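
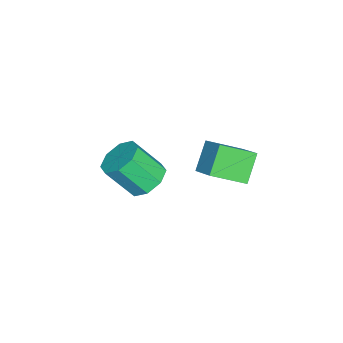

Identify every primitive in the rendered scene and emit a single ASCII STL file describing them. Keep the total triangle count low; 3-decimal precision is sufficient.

solid 
facet normal -0.098 0.618 -0.780
outer loop
vertex 0.478 -1.772 -1.982
vertex -0.329 -1.433 -1.612
vertex 0.591 -1.203 -1.545
endloop
endfacet
facet normal 0.983 -0.062 -0.173
outer loop
vertex 0.478 -1.772 -1.982
vertex 0.591 -1.203 -1.545
vertex 0.655 -2.886 -0.579
endloop
endfacet
facet normal 0.983 -0.062 -0.173
outer loop
vertex 0.655 -2.886 -0.579
vertex 0.591 -1.203 -1.545
vertex 0.768 -2.316 -0.142
endloop
endfacet
facet normal 0.099 -0.618 0.780
outer loop
vertex 0.655 -2.886 -0.579
vertex 0.768 -2.316 -0.142
vertex -0.151 -2.547 -0.208
endloop
endfacet
facet normal -0.098 0.619 -0.779
outer loop
vertex 0.591 -1.203 -1.545
vertex -0.329 -1.433 -1.612
vertex 0.165 -0.768 -1.146
endloop
endfacet
facet normal 0.805 0.510 0.303
outer loop
vertex 0.591 -1.203 -1.545
vertex 0.165 -0.768 -1.146
vertex 0.768 -2.316 -0.142
endloop
endfacet
facet normal 0.804 0.510 0.304
outer loop
vertex 0.768 -2.316 -0.142
vertex 0.165 -0.768 -1.146
vertex 0.342 -1.882 0.257
endloop
endfacet
facet normal 0.100 -0.619 0.779
outer loop
vertex 0.768 -2.316 -0.142
vertex 0.342 -1.882 0.257
vertex -0.151 -2.547 -0.208
endloop
endfacet
facet normal -0.098 0.619 -0.779
outer loop
vertex 0.165 -0.768 -1.146
vertex -0.329 -1.433 -1.612
vertex -0.55 -0.723 -1.02
endloop
endfacet
facet normal 0.155 0.783 0.602
outer loop
vertex 0.165 -0.768 -1.146
vertex -0.55 -0.723 -1.02
vertex 0.342 -1.882 0.257
endloop
endfacet
facet normal 0.156 0.783 0.602
outer loop
vertex 0.342 -1.882 0.257
vertex -0.55 -0.723 -1.02
vertex -0.372 -1.837 0.383
endloop
endfacet
facet normal 0.099 -0.618 0.780
outer loop
vertex 0.342 -1.882 0.257
vertex -0.372 -1.837 0.383
vertex -0.151 -2.547 -0.208
endloop
endfacet
facet normal -0.098 0.619 -0.779
outer loop
vertex -0.55 -0.723 -1.02
vertex -0.329 -1.433 -1.612
vertex -1.135 -1.094 -1.241
endloop
endfacet
facet normal -0.586 0.597 0.548
outer loop
vertex -0.55 -0.723 -1.02
vertex -1.135 -1.094 -1.241
vertex -0.372 -1.837 0.383
endloop
endfacet
facet normal -0.585 0.598 0.548
outer loop
vertex -0.372 -1.837 0.383
vertex -1.135 -1.094 -1.241
vertex -0.958 -2.208 0.162
endloop
endfacet
facet normal 0.098 -0.619 0.780
outer loop
vertex -0.372 -1.837 0.383
vertex -0.958 -2.208 0.162
vertex -0.151 -2.547 -0.208
endloop
endfacet
facet normal -0.099 0.618 -0.780
outer loop
vertex -1.135 -1.094 -1.241
vertex -0.329 -1.433 -1.612
vertex -1.248 -1.664 -1.678
endloop
endfacet
facet normal -0.983 0.062 0.173
outer loop
vertex -1.135 -1.094 -1.241
vertex -1.248 -1.664 -1.678
vertex -0.958 -2.208 0.162
endloop
endfacet
facet normal -0.983 0.062 0.173
outer loop
vertex -0.958 -2.208 0.162
vertex -1.248 -1.664 -1.678
vertex -1.071 -2.777 -0.275
endloop
endfacet
facet normal 0.098 -0.618 0.780
outer loop
vertex -0.958 -2.208 0.162
vertex -1.071 -2.777 -0.275
vertex -0.151 -2.547 -0.208
endloop
endfacet
facet normal -0.100 0.619 -0.779
outer loop
vertex -1.248 -1.664 -1.678
vertex -0.329 -1.433 -1.612
vertex -0.822 -2.098 -2.077
endloop
endfacet
facet normal -0.804 -0.511 -0.304
outer loop
vertex -1.248 -1.664 -1.678
vertex -0.822 -2.098 -2.077
vertex -1.071 -2.777 -0.275
endloop
endfacet
facet normal -0.805 -0.510 -0.303
outer loop
vertex -1.071 -2.777 -0.275
vertex -0.822 -2.098 -2.077
vertex -0.645 -3.212 -0.674
endloop
endfacet
facet normal 0.098 -0.619 0.779
outer loop
vertex -1.071 -2.777 -0.275
vertex -0.645 -3.212 -0.674
vertex -0.151 -2.547 -0.208
endloop
endfacet
facet normal -0.099 0.618 -0.780
outer loop
vertex -0.822 -2.098 -2.077
vertex -0.329 -1.433 -1.612
vertex -0.108 -2.143 -2.203
endloop
endfacet
facet normal -0.156 -0.783 -0.602
outer loop
vertex -0.822 -2.098 -2.077
vertex -0.108 -2.143 -2.203
vertex -0.645 -3.212 -0.674
endloop
endfacet
facet normal -0.155 -0.783 -0.602
outer loop
vertex -0.645 -3.212 -0.674
vertex -0.108 -2.143 -2.203
vertex 0.07 -3.257 -0.8
endloop
endfacet
facet normal 0.098 -0.619 0.779
outer loop
vertex -0.645 -3.212 -0.674
vertex 0.07 -3.257 -0.8
vertex -0.151 -2.547 -0.208
endloop
endfacet
facet normal -0.098 0.619 -0.780
outer loop
vertex -0.108 -2.143 -2.203
vertex -0.329 -1.433 -1.612
vertex 0.478 -1.772 -1.982
endloop
endfacet
facet normal 0.585 -0.597 -0.549
outer loop
vertex -0.108 -2.143 -2.203
vertex 0.478 -1.772 -1.982
vertex 0.07 -3.257 -0.8
endloop
endfacet
facet normal 0.586 -0.597 -0.548
outer loop
vertex 0.07 -3.257 -0.8
vertex 0.478 -1.772 -1.982
vertex 0.655 -2.886 -0.579
endloop
endfacet
facet normal 0.098 -0.619 0.779
outer loop
vertex 0.07 -3.257 -0.8
vertex 0.655 -2.886 -0.579
vertex -0.151 -2.547 -0.208
endloop
endfacet
facet normal -0.630 -0.577 -0.521
outer loop
vertex 1.809 1.012 1.677
vertex 0.84 1.168 2.676
vertex 1.233 2.331 0.913
endloop
endfacet
facet normal 0.692 -0.111 -0.713
outer loop
vertex 2.02 3.052 1.564
vertex 1.809 1.012 1.677
vertex 1.233 2.331 0.913
endloop
endfacet
facet normal -0.629 -0.577 -0.521
outer loop
vertex 1.233 2.331 0.913
vertex 0.84 1.168 2.676
vertex 0.264 2.487 1.911
endloop
endfacet
facet normal -0.353 0.809 -0.469
outer loop
vertex 0.264 2.487 1.911
vertex 2.02 3.052 1.564
vertex 1.233 2.331 0.913
endloop
endfacet
facet normal 0.353 -0.809 0.469
outer loop
vertex 1.809 1.012 1.677
vertex 1.627 1.889 3.327
vertex 0.84 1.168 2.676
endloop
endfacet
facet normal 0.692 -0.111 -0.713
outer loop
vertex 2.596 1.733 2.329
vertex 1.809 1.012 1.677
vertex 2.02 3.052 1.564
endloop
endfacet
facet normal 0.353 -0.810 0.469
outer loop
vertex 2.596 1.733 2.329
vertex 1.627 1.889 3.327
vertex 1.809 1.012 1.677
endloop
endfacet
facet normal -0.692 0.111 0.713
outer loop
vertex 0.84 1.168 2.676
vertex 1.627 1.889 3.327
vertex 0.264 2.487 1.911
endloop
endfacet
facet normal -0.353 0.810 -0.469
outer loop
vertex 1.051 3.208 2.563
vertex 2.02 3.052 1.564
vertex 0.264 2.487 1.911
endloop
endfacet
facet normal -0.692 0.111 0.713
outer loop
vertex 0.264 2.487 1.911
vertex 1.627 1.889 3.327
vertex 1.051 3.208 2.563
endloop
endfacet
facet normal 0.630 0.577 0.521
outer loop
vertex 1.051 3.208 2.563
vertex 2.596 1.733 2.329
vertex 2.02 3.052 1.564
endloop
endfacet
facet normal 0.629 0.577 0.521
outer loop
vertex 1.627 1.889 3.327
vertex 2.596 1.733 2.329
vertex 1.051 3.208 2.563
endloop
endfacet

endsolid


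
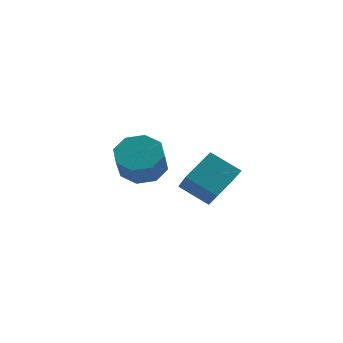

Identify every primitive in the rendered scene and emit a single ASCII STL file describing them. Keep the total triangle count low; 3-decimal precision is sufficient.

solid 
facet normal -0.168 0.624 -0.763
outer loop
vertex 0.945 1.338 -2.221
vertex 0.374 0.743 -2.581
vertex 0.298 1.429 -2.004
endloop
endfacet
facet normal 0.297 0.770 0.564
outer loop
vertex 0.945 1.338 -2.221
vertex 0.298 1.429 -2.004
vertex 1.157 0.552 -1.259
endloop
endfacet
facet normal 0.297 0.770 0.564
outer loop
vertex 1.157 0.552 -1.259
vertex 0.298 1.429 -2.004
vertex 0.509 0.643 -1.042
endloop
endfacet
facet normal 0.168 -0.623 0.764
outer loop
vertex 1.157 0.552 -1.259
vertex 0.509 0.643 -1.042
vertex 0.586 -0.043 -1.619
endloop
endfacet
facet normal -0.168 0.624 -0.763
outer loop
vertex 0.298 1.429 -2.004
vertex 0.374 0.743 -2.581
vertex -0.305 1.118 -2.125
endloop
endfacet
facet normal -0.454 0.639 0.621
outer loop
vertex 0.298 1.429 -2.004
vertex -0.305 1.118 -2.125
vertex 0.509 0.643 -1.042
endloop
endfacet
facet normal -0.455 0.638 0.621
outer loop
vertex 0.509 0.643 -1.042
vertex -0.305 1.118 -2.125
vertex -0.093 0.332 -1.163
endloop
endfacet
facet normal 0.169 -0.623 0.764
outer loop
vertex 0.509 0.643 -1.042
vertex -0.093 0.332 -1.163
vertex 0.586 -0.043 -1.619
endloop
endfacet
facet normal -0.168 0.624 -0.763
outer loop
vertex -0.305 1.118 -2.125
vertex 0.374 0.743 -2.581
vertex -0.51 0.588 -2.513
endloop
endfacet
facet normal -0.940 0.133 0.315
outer loop
vertex -0.305 1.118 -2.125
vertex -0.51 0.588 -2.513
vertex -0.093 0.332 -1.163
endloop
endfacet
facet normal -0.940 0.133 0.315
outer loop
vertex -0.093 0.332 -1.163
vertex -0.51 0.588 -2.513
vertex -0.298 -0.198 -1.551
endloop
endfacet
facet normal 0.168 -0.624 0.763
outer loop
vertex -0.093 0.332 -1.163
vertex -0.298 -0.198 -1.551
vertex 0.586 -0.043 -1.619
endloop
endfacet
facet normal -0.168 0.623 -0.764
outer loop
vertex -0.51 0.588 -2.513
vertex 0.374 0.743 -2.581
vertex -0.197 0.148 -2.941
endloop
endfacet
facet normal -0.875 -0.451 -0.176
outer loop
vertex -0.51 0.588 -2.513
vertex -0.197 0.148 -2.941
vertex -0.298 -0.198 -1.551
endloop
endfacet
facet normal -0.875 -0.451 -0.176
outer loop
vertex -0.298 -0.198 -1.551
vertex -0.197 0.148 -2.941
vertex 0.015 -0.638 -1.979
endloop
endfacet
facet normal 0.168 -0.623 0.764
outer loop
vertex -0.298 -0.198 -1.551
vertex 0.015 -0.638 -1.979
vertex 0.586 -0.043 -1.619
endloop
endfacet
facet normal -0.168 0.623 -0.764
outer loop
vertex -0.197 0.148 -2.941
vertex 0.374 0.743 -2.581
vertex 0.451 0.057 -3.158
endloop
endfacet
facet normal -0.297 -0.770 -0.564
outer loop
vertex -0.197 0.148 -2.941
vertex 0.451 0.057 -3.158
vertex 0.015 -0.638 -1.979
endloop
endfacet
facet normal -0.298 -0.770 -0.564
outer loop
vertex 0.015 -0.638 -1.979
vertex 0.451 0.057 -3.158
vertex 0.662 -0.729 -2.196
endloop
endfacet
facet normal 0.168 -0.624 0.763
outer loop
vertex 0.015 -0.638 -1.979
vertex 0.662 -0.729 -2.196
vertex 0.586 -0.043 -1.619
endloop
endfacet
facet normal -0.169 0.623 -0.764
outer loop
vertex 0.451 0.057 -3.158
vertex 0.374 0.743 -2.581
vertex 1.053 0.368 -3.037
endloop
endfacet
facet normal 0.455 -0.638 -0.621
outer loop
vertex 0.451 0.057 -3.158
vertex 1.053 0.368 -3.037
vertex 0.662 -0.729 -2.196
endloop
endfacet
facet normal 0.454 -0.638 -0.622
outer loop
vertex 0.662 -0.729 -2.196
vertex 1.053 0.368 -3.037
vertex 1.265 -0.418 -2.075
endloop
endfacet
facet normal 0.168 -0.624 0.763
outer loop
vertex 0.662 -0.729 -2.196
vertex 1.265 -0.418 -2.075
vertex 0.586 -0.043 -1.619
endloop
endfacet
facet normal -0.168 0.624 -0.763
outer loop
vertex 1.053 0.368 -3.037
vertex 0.374 0.743 -2.581
vertex 1.258 0.898 -2.649
endloop
endfacet
facet normal 0.940 -0.133 -0.315
outer loop
vertex 1.053 0.368 -3.037
vertex 1.258 0.898 -2.649
vertex 1.265 -0.418 -2.075
endloop
endfacet
facet normal 0.940 -0.133 -0.315
outer loop
vertex 1.265 -0.418 -2.075
vertex 1.258 0.898 -2.649
vertex 1.47 0.112 -1.687
endloop
endfacet
facet normal 0.168 -0.624 0.763
outer loop
vertex 1.265 -0.418 -2.075
vertex 1.47 0.112 -1.687
vertex 0.586 -0.043 -1.619
endloop
endfacet
facet normal -0.168 0.623 -0.764
outer loop
vertex 1.258 0.898 -2.649
vertex 0.374 0.743 -2.581
vertex 0.945 1.338 -2.221
endloop
endfacet
facet normal 0.875 0.451 0.176
outer loop
vertex 1.258 0.898 -2.649
vertex 0.945 1.338 -2.221
vertex 1.47 0.112 -1.687
endloop
endfacet
facet normal 0.875 0.451 0.176
outer loop
vertex 1.47 0.112 -1.687
vertex 0.945 1.338 -2.221
vertex 1.157 0.552 -1.259
endloop
endfacet
facet normal 0.168 -0.623 0.764
outer loop
vertex 1.47 0.112 -1.687
vertex 1.157 0.552 -1.259
vertex 0.586 -0.043 -1.619
endloop
endfacet
facet normal -0.437 0.704 -0.560
outer loop
vertex 2.714 -1.496 -2.304
vertex 3.172 -0.55 -1.472
vertex 3.762 -1.396 -2.996
endloop
endfacet
facet normal -0.342 -0.706 -0.620
outer loop
vertex 4.628 -2.79 -1.888
vertex 2.714 -1.496 -2.304
vertex 3.762 -1.396 -2.996
endloop
endfacet
facet normal -0.437 0.704 -0.560
outer loop
vertex 3.762 -1.396 -2.996
vertex 3.172 -0.55 -1.472
vertex 4.22 -0.45 -2.165
endloop
endfacet
facet normal 0.832 0.080 -0.549
outer loop
vertex 4.22 -0.45 -2.165
vertex 4.628 -2.79 -1.888
vertex 3.762 -1.396 -2.996
endloop
endfacet
facet normal -0.832 -0.080 0.549
outer loop
vertex 2.714 -1.496 -2.304
vertex 4.038 -1.944 -0.364
vertex 3.172 -0.55 -1.472
endloop
endfacet
facet normal -0.343 -0.706 -0.620
outer loop
vertex 3.58 -2.89 -1.195
vertex 2.714 -1.496 -2.304
vertex 4.628 -2.79 -1.888
endloop
endfacet
facet normal -0.832 -0.080 0.549
outer loop
vertex 3.58 -2.89 -1.195
vertex 4.038 -1.944 -0.364
vertex 2.714 -1.496 -2.304
endloop
endfacet
facet normal 0.343 0.706 0.620
outer loop
vertex 3.172 -0.55 -1.472
vertex 4.038 -1.944 -0.364
vertex 4.22 -0.45 -2.165
endloop
endfacet
facet normal 0.832 0.080 -0.549
outer loop
vertex 5.086 -1.844 -1.056
vertex 4.628 -2.79 -1.888
vertex 4.22 -0.45 -2.165
endloop
endfacet
facet normal 0.342 0.706 0.620
outer loop
vertex 4.22 -0.45 -2.165
vertex 4.038 -1.944 -0.364
vertex 5.086 -1.844 -1.056
endloop
endfacet
facet normal 0.437 -0.704 0.560
outer loop
vertex 5.086 -1.844 -1.056
vertex 3.58 -2.89 -1.195
vertex 4.628 -2.79 -1.888
endloop
endfacet
facet normal 0.437 -0.704 0.560
outer loop
vertex 4.038 -1.944 -0.364
vertex 3.58 -2.89 -1.195
vertex 5.086 -1.844 -1.056
endloop
endfacet

endsolid


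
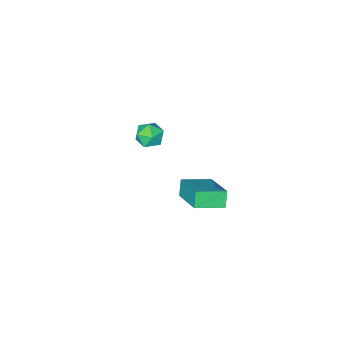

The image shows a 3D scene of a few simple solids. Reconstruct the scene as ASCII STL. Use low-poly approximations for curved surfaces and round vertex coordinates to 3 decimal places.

solid 
facet normal -0.881 0.410 -0.234
outer loop
vertex -0.117 3.999 2.298
vertex 0.223 4.317 1.575
vertex -0.652 2.274 1.288
endloop
endfacet
facet normal -0.395 -0.370 0.841
outer loop
vertex 0.617 1.683 1.625
vertex -0.117 3.999 2.298
vertex -0.652 2.274 1.288
endloop
endfacet
facet normal -0.882 0.410 -0.233
outer loop
vertex -0.652 2.274 1.288
vertex 0.223 4.317 1.575
vertex -0.313 2.592 0.565
endloop
endfacet
facet normal -0.259 -0.834 -0.488
outer loop
vertex -0.313 2.592 0.565
vertex 0.617 1.683 1.625
vertex -0.652 2.274 1.288
endloop
endfacet
facet normal 0.259 0.834 0.488
outer loop
vertex -0.117 3.999 2.298
vertex 1.492 3.726 1.912
vertex 0.223 4.317 1.575
endloop
endfacet
facet normal -0.395 -0.370 0.841
outer loop
vertex 1.153 3.408 2.635
vertex -0.117 3.999 2.298
vertex 0.617 1.683 1.625
endloop
endfacet
facet normal 0.259 0.834 0.488
outer loop
vertex 1.153 3.408 2.635
vertex 1.492 3.726 1.912
vertex -0.117 3.999 2.298
endloop
endfacet
facet normal 0.395 0.369 -0.841
outer loop
vertex 0.223 4.317 1.575
vertex 1.492 3.726 1.912
vertex -0.313 2.592 0.565
endloop
endfacet
facet normal -0.258 -0.834 -0.488
outer loop
vertex 0.957 2.001 0.902
vertex 0.617 1.683 1.625
vertex -0.313 2.592 0.565
endloop
endfacet
facet normal 0.395 0.370 -0.841
outer loop
vertex -0.313 2.592 0.565
vertex 1.492 3.726 1.912
vertex 0.957 2.001 0.902
endloop
endfacet
facet normal 0.881 -0.411 0.234
outer loop
vertex 0.957 2.001 0.902
vertex 1.153 3.408 2.635
vertex 0.617 1.683 1.625
endloop
endfacet
facet normal 0.882 -0.410 0.233
outer loop
vertex 1.492 3.726 1.912
vertex 1.153 3.408 2.635
vertex 0.957 2.001 0.902
endloop
endfacet
facet normal -0.172 0.495 0.852
outer loop
vertex -1.349 -2.115 0.812
vertex -0.884 -2.609 1.193
vertex -0.589 -1.962 0.877
endloop
endfacet
facet normal -0.213 0.933 0.290
outer loop
vertex -1.349 -2.115 0.812
vertex -0.589 -1.962 0.877
vertex -0.955 -1.836 0.202
endloop
endfacet
facet normal -0.715 0.683 -0.150
outer loop
vertex -1.349 -2.115 0.812
vertex -0.955 -1.836 0.202
vertex -1.477 -2.405 0.102
endloop
endfacet
facet normal -0.986 0.090 0.141
outer loop
vertex -1.349 -2.115 0.812
vertex -1.477 -2.405 0.102
vertex -1.433 -2.882 0.714
endloop
endfacet
facet normal -0.650 -0.026 0.760
outer loop
vertex -1.349 -2.115 0.812
vertex -1.433 -2.882 0.714
vertex -0.884 -2.609 1.193
endloop
endfacet
facet normal 0.414 0.909 -0.055
outer loop
vertex -0.955 -1.836 0.202
vertex -0.589 -1.962 0.877
vertex -0.247 -2.158 0.206
endloop
endfacet
facet normal 0.479 0.199 0.855
outer loop
vertex -0.589 -1.962 0.877
vertex -0.884 -2.609 1.193
vertex -0.203 -2.635 0.818
endloop
endfacet
facet normal -0.296 -0.643 0.706
outer loop
vertex -0.884 -2.609 1.193
vertex -1.433 -2.882 0.714
vertex -0.725 -3.204 0.718
endloop
endfacet
facet normal -0.840 -0.456 -0.295
outer loop
vertex -1.433 -2.882 0.714
vertex -1.477 -2.405 0.102
vertex -1.091 -3.078 0.043
endloop
endfacet
facet normal -0.402 0.503 -0.765
outer loop
vertex -1.477 -2.405 0.102
vertex -0.955 -1.836 0.202
vertex -0.796 -2.431 -0.273
endloop
endfacet
facet normal 0.986 -0.090 -0.141
outer loop
vertex -0.331 -2.925 0.108
vertex -0.247 -2.158 0.206
vertex -0.203 -2.635 0.818
endloop
endfacet
facet normal 0.715 -0.683 0.150
outer loop
vertex -0.331 -2.925 0.108
vertex -0.203 -2.635 0.818
vertex -0.725 -3.204 0.718
endloop
endfacet
facet normal 0.213 -0.933 -0.290
outer loop
vertex -0.331 -2.925 0.108
vertex -0.725 -3.204 0.718
vertex -1.091 -3.078 0.043
endloop
endfacet
facet normal 0.172 -0.495 -0.852
outer loop
vertex -0.331 -2.925 0.108
vertex -1.091 -3.078 0.043
vertex -0.796 -2.431 -0.273
endloop
endfacet
facet normal 0.650 0.026 -0.760
outer loop
vertex -0.331 -2.925 0.108
vertex -0.796 -2.431 -0.273
vertex -0.247 -2.158 0.206
endloop
endfacet
facet normal 0.840 0.456 0.295
outer loop
vertex -0.203 -2.635 0.818
vertex -0.247 -2.158 0.206
vertex -0.589 -1.962 0.877
endloop
endfacet
facet normal 0.402 -0.503 0.765
outer loop
vertex -0.725 -3.204 0.718
vertex -0.203 -2.635 0.818
vertex -0.884 -2.609 1.193
endloop
endfacet
facet normal -0.414 -0.909 0.055
outer loop
vertex -1.091 -3.078 0.043
vertex -0.725 -3.204 0.718
vertex -1.433 -2.882 0.714
endloop
endfacet
facet normal -0.479 -0.199 -0.855
outer loop
vertex -0.796 -2.431 -0.273
vertex -1.091 -3.078 0.043
vertex -1.477 -2.405 0.102
endloop
endfacet
facet normal 0.296 0.643 -0.706
outer loop
vertex -0.247 -2.158 0.206
vertex -0.796 -2.431 -0.273
vertex -0.955 -1.836 0.202
endloop
endfacet

endsolid


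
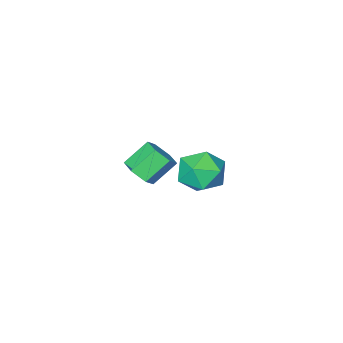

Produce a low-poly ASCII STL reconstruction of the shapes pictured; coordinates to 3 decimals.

solid 
facet normal -0.671 0.740 0.046
outer loop
vertex 1.182 0.594 -1.129
vertex 0.775 0.186 -0.502
vertex 1.397 0.738 -0.318
endloop
endfacet
facet normal -0.035 0.986 -0.166
outer loop
vertex 1.182 0.594 -1.129
vertex 1.397 0.738 -0.318
vertex 2.003 0.66 -0.912
endloop
endfacet
facet normal 0.149 0.635 -0.758
outer loop
vertex 1.182 0.594 -1.129
vertex 2.003 0.66 -0.912
vertex 1.755 0.06 -1.463
endloop
endfacet
facet normal -0.371 0.173 -0.912
outer loop
vertex 1.182 0.594 -1.129
vertex 1.755 0.06 -1.463
vertex 0.996 -0.233 -1.21
endloop
endfacet
facet normal -0.878 0.238 -0.415
outer loop
vertex 1.182 0.594 -1.129
vertex 0.996 -0.233 -1.21
vertex 0.775 0.186 -0.502
endloop
endfacet
facet normal 0.441 0.830 0.341
outer loop
vertex 2.003 0.66 -0.912
vertex 1.397 0.738 -0.318
vertex 2.104 0.293 -0.15
endloop
endfacet
facet normal -0.586 0.432 0.685
outer loop
vertex 1.397 0.738 -0.318
vertex 0.775 0.186 -0.502
vertex 1.345 0.0 0.103
endloop
endfacet
facet normal -0.922 -0.382 -0.062
outer loop
vertex 0.775 0.186 -0.502
vertex 0.996 -0.233 -1.21
vertex 1.097 -0.6 -0.448
endloop
endfacet
facet normal -0.101 -0.488 -0.867
outer loop
vertex 0.996 -0.233 -1.21
vertex 1.755 0.06 -1.463
vertex 1.703 -0.678 -1.042
endloop
endfacet
facet normal 0.741 0.261 -0.618
outer loop
vertex 1.755 0.06 -1.463
vertex 2.003 0.66 -0.912
vertex 2.325 -0.126 -0.858
endloop
endfacet
facet normal 0.371 -0.173 0.912
outer loop
vertex 1.918 -0.534 -0.231
vertex 2.104 0.293 -0.15
vertex 1.345 0.0 0.103
endloop
endfacet
facet normal -0.149 -0.635 0.758
outer loop
vertex 1.918 -0.534 -0.231
vertex 1.345 0.0 0.103
vertex 1.097 -0.6 -0.448
endloop
endfacet
facet normal 0.035 -0.986 0.166
outer loop
vertex 1.918 -0.534 -0.231
vertex 1.097 -0.6 -0.448
vertex 1.703 -0.678 -1.042
endloop
endfacet
facet normal 0.671 -0.740 -0.046
outer loop
vertex 1.918 -0.534 -0.231
vertex 1.703 -0.678 -1.042
vertex 2.325 -0.126 -0.858
endloop
endfacet
facet normal 0.878 -0.238 0.415
outer loop
vertex 1.918 -0.534 -0.231
vertex 2.325 -0.126 -0.858
vertex 2.104 0.293 -0.15
endloop
endfacet
facet normal 0.101 0.488 0.867
outer loop
vertex 1.345 0.0 0.103
vertex 2.104 0.293 -0.15
vertex 1.397 0.738 -0.318
endloop
endfacet
facet normal -0.741 -0.261 0.618
outer loop
vertex 1.097 -0.6 -0.448
vertex 1.345 0.0 0.103
vertex 0.775 0.186 -0.502
endloop
endfacet
facet normal -0.441 -0.830 -0.341
outer loop
vertex 1.703 -0.678 -1.042
vertex 1.097 -0.6 -0.448
vertex 0.996 -0.233 -1.21
endloop
endfacet
facet normal 0.586 -0.432 -0.685
outer loop
vertex 2.325 -0.126 -0.858
vertex 1.703 -0.678 -1.042
vertex 1.755 0.06 -1.463
endloop
endfacet
facet normal 0.922 0.382 0.062
outer loop
vertex 2.104 0.293 -0.15
vertex 2.325 -0.126 -0.858
vertex 2.003 0.66 -0.912
endloop
endfacet
facet normal 0.731 -0.160 -0.664
outer loop
vertex 1.273 -4.285 -3.013
vertex 1.013 -3.85 -3.404
vertex 1.447 -3.671 -2.969
endloop
endfacet
facet normal 0.625 -0.231 0.746
outer loop
vertex 1.273 -4.285 -3.013
vertex 1.447 -3.671 -2.969
vertex 0.446 -4.104 -2.264
endloop
endfacet
facet normal 0.625 -0.231 0.746
outer loop
vertex 0.446 -4.104 -2.264
vertex 1.447 -3.671 -2.969
vertex 0.62 -3.49 -2.22
endloop
endfacet
facet normal -0.733 0.160 0.661
outer loop
vertex 0.446 -4.104 -2.264
vertex 0.62 -3.49 -2.22
vertex 0.187 -3.67 -2.656
endloop
endfacet
facet normal 0.731 -0.161 -0.663
outer loop
vertex 1.447 -3.671 -2.969
vertex 1.013 -3.85 -3.404
vertex 1.187 -3.236 -3.361
endloop
endfacet
facet normal 0.548 0.717 0.432
outer loop
vertex 1.447 -3.671 -2.969
vertex 1.187 -3.236 -3.361
vertex 0.62 -3.49 -2.22
endloop
endfacet
facet normal 0.549 0.716 0.432
outer loop
vertex 0.62 -3.49 -2.22
vertex 1.187 -3.236 -3.361
vertex 0.361 -3.055 -2.612
endloop
endfacet
facet normal -0.733 0.160 0.662
outer loop
vertex 0.62 -3.49 -2.22
vertex 0.361 -3.055 -2.612
vertex 0.187 -3.67 -2.656
endloop
endfacet
facet normal 0.732 -0.161 -0.662
outer loop
vertex 1.187 -3.236 -3.361
vertex 1.013 -3.85 -3.404
vertex 0.754 -3.416 -3.796
endloop
endfacet
facet normal -0.078 0.946 -0.314
outer loop
vertex 1.187 -3.236 -3.361
vertex 0.754 -3.416 -3.796
vertex 0.361 -3.055 -2.612
endloop
endfacet
facet normal -0.077 0.946 -0.314
outer loop
vertex 0.361 -3.055 -2.612
vertex 0.754 -3.416 -3.796
vertex -0.073 -3.235 -3.047
endloop
endfacet
facet normal -0.731 0.159 0.663
outer loop
vertex 0.361 -3.055 -2.612
vertex -0.073 -3.235 -3.047
vertex 0.187 -3.67 -2.656
endloop
endfacet
facet normal 0.733 -0.160 -0.661
outer loop
vertex 0.754 -3.416 -3.796
vertex 1.013 -3.85 -3.404
vertex 0.58 -4.03 -3.84
endloop
endfacet
facet normal -0.625 0.231 -0.746
outer loop
vertex 0.754 -3.416 -3.796
vertex 0.58 -4.03 -3.84
vertex -0.073 -3.235 -3.047
endloop
endfacet
facet normal -0.625 0.231 -0.746
outer loop
vertex -0.073 -3.235 -3.047
vertex 0.58 -4.03 -3.84
vertex -0.247 -3.849 -3.091
endloop
endfacet
facet normal -0.731 0.160 0.664
outer loop
vertex -0.073 -3.235 -3.047
vertex -0.247 -3.849 -3.091
vertex 0.187 -3.67 -2.656
endloop
endfacet
facet normal 0.733 -0.160 -0.662
outer loop
vertex 0.58 -4.03 -3.84
vertex 1.013 -3.85 -3.404
vertex 0.839 -4.465 -3.448
endloop
endfacet
facet normal -0.548 -0.716 -0.432
outer loop
vertex 0.58 -4.03 -3.84
vertex 0.839 -4.465 -3.448
vertex -0.247 -3.849 -3.091
endloop
endfacet
facet normal -0.548 -0.716 -0.431
outer loop
vertex -0.247 -3.849 -3.091
vertex 0.839 -4.465 -3.448
vertex 0.013 -4.284 -2.699
endloop
endfacet
facet normal -0.731 0.161 0.663
outer loop
vertex -0.247 -3.849 -3.091
vertex 0.013 -4.284 -2.699
vertex 0.187 -3.67 -2.656
endloop
endfacet
facet normal 0.731 -0.159 -0.663
outer loop
vertex 0.839 -4.465 -3.448
vertex 1.013 -3.85 -3.404
vertex 1.273 -4.285 -3.013
endloop
endfacet
facet normal 0.078 -0.946 0.314
outer loop
vertex 0.839 -4.465 -3.448
vertex 1.273 -4.285 -3.013
vertex 0.013 -4.284 -2.699
endloop
endfacet
facet normal 0.078 -0.946 0.314
outer loop
vertex 0.013 -4.284 -2.699
vertex 1.273 -4.285 -3.013
vertex 0.446 -4.104 -2.264
endloop
endfacet
facet normal -0.732 0.161 0.662
outer loop
vertex 0.013 -4.284 -2.699
vertex 0.446 -4.104 -2.264
vertex 0.187 -3.67 -2.656
endloop
endfacet

endsolid


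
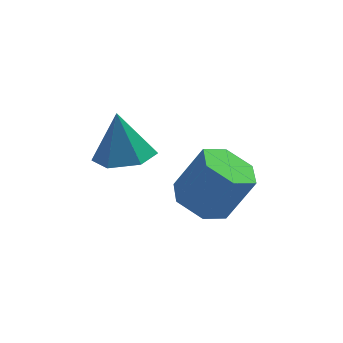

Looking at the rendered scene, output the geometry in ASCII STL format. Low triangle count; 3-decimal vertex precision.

solid 
facet normal -0.510 0.032 -0.859
outer loop
vertex 2.28 -1.15 -1.387
vertex 1.666 -0.493 -0.998
vertex 2.473 -0.192 -1.466
endloop
endfacet
facet normal 0.837 -0.210 -0.505
outer loop
vertex 2.28 -1.15 -1.387
vertex 2.473 -0.192 -1.466
vertex 3.168 -1.204 0.109
endloop
endfacet
facet normal 0.837 -0.211 -0.505
outer loop
vertex 3.168 -1.204 0.109
vertex 2.473 -0.192 -1.466
vertex 3.361 -0.247 0.03
endloop
endfacet
facet normal 0.510 -0.032 0.859
outer loop
vertex 3.168 -1.204 0.109
vertex 3.361 -0.247 0.03
vertex 2.554 -0.547 0.498
endloop
endfacet
facet normal -0.510 0.031 -0.860
outer loop
vertex 2.473 -0.192 -1.466
vertex 1.666 -0.493 -0.998
vertex 1.858 0.465 -1.077
endloop
endfacet
facet normal 0.589 0.742 -0.322
outer loop
vertex 2.473 -0.192 -1.466
vertex 1.858 0.465 -1.077
vertex 3.361 -0.247 0.03
endloop
endfacet
facet normal 0.589 0.741 -0.322
outer loop
vertex 3.361 -0.247 0.03
vertex 1.858 0.465 -1.077
vertex 2.746 0.41 0.418
endloop
endfacet
facet normal 0.510 -0.030 0.860
outer loop
vertex 3.361 -0.247 0.03
vertex 2.746 0.41 0.418
vertex 2.554 -0.547 0.498
endloop
endfacet
facet normal -0.511 0.031 -0.859
outer loop
vertex 1.858 0.465 -1.077
vertex 1.666 -0.493 -0.998
vertex 1.052 0.164 -0.609
endloop
endfacet
facet normal -0.249 0.951 0.183
outer loop
vertex 1.858 0.465 -1.077
vertex 1.052 0.164 -0.609
vertex 2.746 0.41 0.418
endloop
endfacet
facet normal -0.248 0.951 0.182
outer loop
vertex 2.746 0.41 0.418
vertex 1.052 0.164 -0.609
vertex 1.94 0.11 0.887
endloop
endfacet
facet normal 0.511 -0.031 0.859
outer loop
vertex 2.746 0.41 0.418
vertex 1.94 0.11 0.887
vertex 2.554 -0.547 0.498
endloop
endfacet
facet normal -0.510 0.032 -0.859
outer loop
vertex 1.052 0.164 -0.609
vertex 1.666 -0.493 -0.998
vertex 0.859 -0.793 -0.53
endloop
endfacet
facet normal -0.837 0.211 0.505
outer loop
vertex 1.052 0.164 -0.609
vertex 0.859 -0.793 -0.53
vertex 1.94 0.11 0.887
endloop
endfacet
facet normal -0.837 0.210 0.505
outer loop
vertex 1.94 0.11 0.887
vertex 0.859 -0.793 -0.53
vertex 1.747 -0.848 0.966
endloop
endfacet
facet normal 0.510 -0.032 0.859
outer loop
vertex 1.94 0.11 0.887
vertex 1.747 -0.848 0.966
vertex 2.554 -0.547 0.498
endloop
endfacet
facet normal -0.510 0.030 -0.860
outer loop
vertex 0.859 -0.793 -0.53
vertex 1.666 -0.493 -0.998
vertex 1.474 -1.45 -0.918
endloop
endfacet
facet normal -0.589 -0.741 0.322
outer loop
vertex 0.859 -0.793 -0.53
vertex 1.474 -1.45 -0.918
vertex 1.747 -0.848 0.966
endloop
endfacet
facet normal -0.588 -0.742 0.322
outer loop
vertex 1.747 -0.848 0.966
vertex 1.474 -1.45 -0.918
vertex 2.362 -1.505 0.577
endloop
endfacet
facet normal 0.510 -0.031 0.860
outer loop
vertex 1.747 -0.848 0.966
vertex 2.362 -1.505 0.577
vertex 2.554 -0.547 0.498
endloop
endfacet
facet normal -0.511 0.031 -0.859
outer loop
vertex 1.474 -1.45 -0.918
vertex 1.666 -0.493 -0.998
vertex 2.28 -1.15 -1.387
endloop
endfacet
facet normal 0.248 -0.951 -0.182
outer loop
vertex 1.474 -1.45 -0.918
vertex 2.28 -1.15 -1.387
vertex 2.362 -1.505 0.577
endloop
endfacet
facet normal 0.249 -0.951 -0.182
outer loop
vertex 2.362 -1.505 0.577
vertex 2.28 -1.15 -1.387
vertex 3.168 -1.204 0.109
endloop
endfacet
facet normal 0.511 -0.031 0.859
outer loop
vertex 2.362 -1.505 0.577
vertex 3.168 -1.204 0.109
vertex 2.554 -0.547 0.498
endloop
endfacet
facet normal 0.047 -0.339 -0.940
outer loop
vertex 0.106 0.213 1.404
vertex -0.572 -0.436 1.604
vertex -0.82 0.432 1.279
endloop
endfacet
facet normal 0.209 0.967 0.145
outer loop
vertex 0.106 0.213 1.404
vertex -0.82 0.432 1.279
vertex -0.648 0.116 3.136
endloop
endfacet
facet normal 0.047 -0.339 -0.940
outer loop
vertex -0.82 0.432 1.279
vertex -0.572 -0.436 1.604
vertex -1.498 -0.217 1.479
endloop
endfacet
facet normal -0.650 0.737 0.186
outer loop
vertex -0.82 0.432 1.279
vertex -1.498 -0.217 1.479
vertex -0.648 0.116 3.136
endloop
endfacet
facet normal 0.047 -0.338 -0.940
outer loop
vertex -1.498 -0.217 1.479
vertex -0.572 -0.436 1.604
vertex -1.249 -1.086 1.804
endloop
endfacet
facet normal -0.881 -0.078 0.467
outer loop
vertex -1.498 -0.217 1.479
vertex -1.249 -1.086 1.804
vertex -0.648 0.116 3.136
endloop
endfacet
facet normal 0.048 -0.339 -0.940
outer loop
vertex -1.249 -1.086 1.804
vertex -0.572 -0.436 1.604
vertex -0.323 -1.304 1.93
endloop
endfacet
facet normal -0.252 -0.659 0.709
outer loop
vertex -1.249 -1.086 1.804
vertex -0.323 -1.304 1.93
vertex -0.648 0.116 3.136
endloop
endfacet
facet normal 0.048 -0.339 -0.940
outer loop
vertex -0.323 -1.304 1.93
vertex -0.572 -0.436 1.604
vertex 0.355 -0.655 1.73
endloop
endfacet
facet normal 0.608 -0.429 0.669
outer loop
vertex -0.323 -1.304 1.93
vertex 0.355 -0.655 1.73
vertex -0.648 0.116 3.136
endloop
endfacet
facet normal 0.048 -0.339 -0.940
outer loop
vertex 0.355 -0.655 1.73
vertex -0.572 -0.436 1.604
vertex 0.106 0.213 1.404
endloop
endfacet
facet normal 0.838 0.385 0.386
outer loop
vertex 0.355 -0.655 1.73
vertex 0.106 0.213 1.404
vertex -0.648 0.116 3.136
endloop
endfacet

endsolid


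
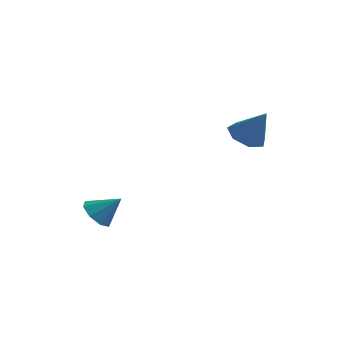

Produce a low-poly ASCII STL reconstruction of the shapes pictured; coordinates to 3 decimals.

solid 
facet normal -0.521 0.137 -0.843
outer loop
vertex 2.189 3.722 1.536
vertex 1.538 3.861 1.961
vertex 2.081 4.376 1.709
endloop
endfacet
facet normal 0.982 0.178 -0.060
outer loop
vertex 2.189 3.722 1.536
vertex 2.081 4.376 1.709
vertex 2.302 3.659 3.199
endloop
endfacet
facet normal -0.521 0.137 -0.843
outer loop
vertex 2.081 4.376 1.709
vertex 1.538 3.861 1.961
vertex 1.564 4.643 2.072
endloop
endfacet
facet normal 0.588 0.760 0.278
outer loop
vertex 2.081 4.376 1.709
vertex 1.564 4.643 2.072
vertex 2.302 3.659 3.199
endloop
endfacet
facet normal -0.520 0.137 -0.843
outer loop
vertex 1.564 4.643 2.072
vertex 1.538 3.861 1.961
vertex 1.027 4.321 2.351
endloop
endfacet
facet normal -0.079 0.725 0.684
outer loop
vertex 1.564 4.643 2.072
vertex 1.027 4.321 2.351
vertex 2.302 3.659 3.199
endloop
endfacet
facet normal -0.519 0.138 -0.843
outer loop
vertex 1.027 4.321 2.351
vertex 1.538 3.861 1.961
vertex 0.874 3.653 2.336
endloop
endfacet
facet normal -0.515 0.099 0.851
outer loop
vertex 1.027 4.321 2.351
vertex 0.874 3.653 2.336
vertex 2.302 3.659 3.199
endloop
endfacet
facet normal -0.520 0.139 -0.843
outer loop
vertex 0.874 3.653 2.336
vertex 1.538 3.861 1.961
vertex 1.221 3.142 2.038
endloop
endfacet
facet normal -0.392 -0.647 0.653
outer loop
vertex 0.874 3.653 2.336
vertex 1.221 3.142 2.038
vertex 2.302 3.659 3.199
endloop
endfacet
facet normal -0.520 0.139 -0.843
outer loop
vertex 1.221 3.142 2.038
vertex 1.538 3.861 1.961
vertex 1.806 3.173 1.682
endloop
endfacet
facet normal 0.197 -0.951 0.240
outer loop
vertex 1.221 3.142 2.038
vertex 1.806 3.173 1.682
vertex 2.302 3.659 3.199
endloop
endfacet
facet normal -0.520 0.139 -0.843
outer loop
vertex 1.806 3.173 1.682
vertex 1.538 3.861 1.961
vertex 2.189 3.722 1.536
endloop
endfacet
facet normal 0.808 -0.584 -0.077
outer loop
vertex 1.806 3.173 1.682
vertex 2.189 3.722 1.536
vertex 2.302 3.659 3.199
endloop
endfacet
facet normal -0.721 -0.158 -0.674
outer loop
vertex -2.648 0.856 -1.863
vertex -3.146 1.017 -1.368
vertex -2.773 1.392 -1.855
endloop
endfacet
facet normal 0.924 0.220 -0.313
outer loop
vertex -2.648 0.856 -1.863
vertex -2.773 1.392 -1.855
vertex -2.294 1.203 -0.572
endloop
endfacet
facet normal -0.722 -0.158 -0.674
outer loop
vertex -2.773 1.392 -1.855
vertex -3.146 1.017 -1.368
vertex -3.116 1.709 -1.562
endloop
endfacet
facet normal 0.619 0.777 -0.116
outer loop
vertex -2.773 1.392 -1.855
vertex -3.116 1.709 -1.562
vertex -2.294 1.203 -0.572
endloop
endfacet
facet normal -0.722 -0.157 -0.673
outer loop
vertex -3.116 1.709 -1.562
vertex -3.146 1.017 -1.368
vertex -3.476 1.62 -1.155
endloop
endfacet
facet normal 0.158 0.926 0.342
outer loop
vertex -3.116 1.709 -1.562
vertex -3.476 1.62 -1.155
vertex -2.294 1.203 -0.572
endloop
endfacet
facet normal -0.722 -0.157 -0.674
outer loop
vertex -3.476 1.62 -1.155
vertex -3.146 1.017 -1.368
vertex -3.643 1.178 -0.873
endloop
endfacet
facet normal -0.188 0.578 0.794
outer loop
vertex -3.476 1.62 -1.155
vertex -3.643 1.178 -0.873
vertex -2.294 1.203 -0.572
endloop
endfacet
facet normal -0.722 -0.158 -0.674
outer loop
vertex -3.643 1.178 -0.873
vertex -3.146 1.017 -1.368
vertex -3.519 0.641 -0.88
endloop
endfacet
facet normal -0.216 -0.063 0.974
outer loop
vertex -3.643 1.178 -0.873
vertex -3.519 0.641 -0.88
vertex -2.294 1.203 -0.572
endloop
endfacet
facet normal -0.722 -0.158 -0.674
outer loop
vertex -3.519 0.641 -0.88
vertex -3.146 1.017 -1.368
vertex -3.176 0.324 -1.173
endloop
endfacet
facet normal 0.090 -0.622 0.778
outer loop
vertex -3.519 0.641 -0.88
vertex -3.176 0.324 -1.173
vertex -2.294 1.203 -0.572
endloop
endfacet
facet normal -0.721 -0.159 -0.674
outer loop
vertex -3.176 0.324 -1.173
vertex -3.146 1.017 -1.368
vertex -2.815 0.413 -1.58
endloop
endfacet
facet normal 0.551 -0.771 0.320
outer loop
vertex -3.176 0.324 -1.173
vertex -2.815 0.413 -1.58
vertex -2.294 1.203 -0.572
endloop
endfacet
facet normal -0.721 -0.159 -0.674
outer loop
vertex -2.815 0.413 -1.58
vertex -3.146 1.017 -1.368
vertex -2.648 0.856 -1.863
endloop
endfacet
facet normal 0.897 -0.423 -0.132
outer loop
vertex -2.815 0.413 -1.58
vertex -2.648 0.856 -1.863
vertex -2.294 1.203 -0.572
endloop
endfacet

endsolid


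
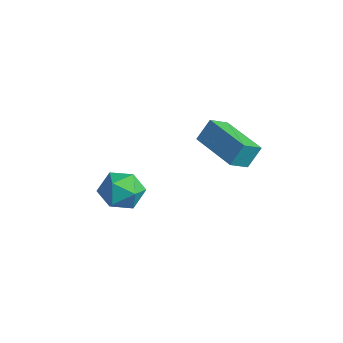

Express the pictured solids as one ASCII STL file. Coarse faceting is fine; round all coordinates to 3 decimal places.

solid 
facet normal -0.992 -0.078 0.103
outer loop
vertex 2.446 0.593 2.152
vertex 2.491 1.101 2.965
vertex 2.335 1.371 1.673
endloop
endfacet
facet normal -0.047 -0.529 -0.848
outer loop
vertex 4.229 1.519 1.475
vertex 2.446 0.593 2.152
vertex 2.335 1.371 1.673
endloop
endfacet
facet normal -0.992 -0.078 0.103
outer loop
vertex 2.335 1.371 1.673
vertex 2.491 1.101 2.965
vertex 2.38 1.879 2.486
endloop
endfacet
facet normal -0.121 0.845 -0.521
outer loop
vertex 2.38 1.879 2.486
vertex 4.229 1.519 1.475
vertex 2.335 1.371 1.673
endloop
endfacet
facet normal 0.121 -0.845 0.521
outer loop
vertex 2.446 0.593 2.152
vertex 4.385 1.249 2.767
vertex 2.491 1.101 2.965
endloop
endfacet
facet normal -0.047 -0.529 -0.848
outer loop
vertex 4.34 0.741 1.954
vertex 2.446 0.593 2.152
vertex 4.229 1.519 1.475
endloop
endfacet
facet normal 0.121 -0.845 0.521
outer loop
vertex 4.34 0.741 1.954
vertex 4.385 1.249 2.767
vertex 2.446 0.593 2.152
endloop
endfacet
facet normal 0.047 0.529 0.848
outer loop
vertex 2.491 1.101 2.965
vertex 4.385 1.249 2.767
vertex 2.38 1.879 2.486
endloop
endfacet
facet normal -0.121 0.845 -0.521
outer loop
vertex 4.274 2.027 2.288
vertex 4.229 1.519 1.475
vertex 2.38 1.879 2.486
endloop
endfacet
facet normal 0.047 0.529 0.848
outer loop
vertex 2.38 1.879 2.486
vertex 4.385 1.249 2.767
vertex 4.274 2.027 2.288
endloop
endfacet
facet normal 0.992 0.078 -0.103
outer loop
vertex 4.274 2.027 2.288
vertex 4.34 0.741 1.954
vertex 4.229 1.519 1.475
endloop
endfacet
facet normal 0.992 0.078 -0.103
outer loop
vertex 4.385 1.249 2.767
vertex 4.34 0.741 1.954
vertex 4.274 2.027 2.288
endloop
endfacet
facet normal -0.149 -0.074 0.986
outer loop
vertex 3.361 -2.392 2.055
vertex 2.685 -2.908 1.914
vertex 3.473 -3.245 2.008
endloop
endfacet
facet normal 0.542 0.025 0.840
outer loop
vertex 3.361 -2.392 2.055
vertex 3.473 -3.245 2.008
vertex 4.037 -2.715 1.628
endloop
endfacet
facet normal 0.606 0.636 0.478
outer loop
vertex 3.361 -2.392 2.055
vertex 4.037 -2.715 1.628
vertex 3.597 -2.05 1.3
endloop
endfacet
facet normal -0.046 0.915 0.400
outer loop
vertex 3.361 -2.392 2.055
vertex 3.597 -2.05 1.3
vertex 2.762 -2.169 1.477
endloop
endfacet
facet normal -0.512 0.476 0.715
outer loop
vertex 3.361 -2.392 2.055
vertex 2.762 -2.169 1.477
vertex 2.685 -2.908 1.914
endloop
endfacet
facet normal 0.756 -0.507 0.414
outer loop
vertex 4.037 -2.715 1.628
vertex 3.473 -3.245 2.008
vertex 3.778 -3.431 1.223
endloop
endfacet
facet normal -0.363 -0.667 0.651
outer loop
vertex 3.473 -3.245 2.008
vertex 2.685 -2.908 1.914
vertex 2.943 -3.55 1.4
endloop
endfacet
facet normal -0.951 0.224 0.212
outer loop
vertex 2.685 -2.908 1.914
vertex 2.762 -2.169 1.477
vertex 2.503 -2.885 1.072
endloop
endfacet
facet normal -0.196 0.934 -0.298
outer loop
vertex 2.762 -2.169 1.477
vertex 3.597 -2.05 1.3
vertex 3.067 -2.355 0.692
endloop
endfacet
facet normal 0.858 0.483 -0.172
outer loop
vertex 3.597 -2.05 1.3
vertex 4.037 -2.715 1.628
vertex 3.855 -2.692 0.786
endloop
endfacet
facet normal 0.046 -0.915 -0.400
outer loop
vertex 3.179 -3.208 0.645
vertex 3.778 -3.431 1.223
vertex 2.943 -3.55 1.4
endloop
endfacet
facet normal -0.606 -0.636 -0.478
outer loop
vertex 3.179 -3.208 0.645
vertex 2.943 -3.55 1.4
vertex 2.503 -2.885 1.072
endloop
endfacet
facet normal -0.542 -0.025 -0.840
outer loop
vertex 3.179 -3.208 0.645
vertex 2.503 -2.885 1.072
vertex 3.067 -2.355 0.692
endloop
endfacet
facet normal 0.149 0.074 -0.986
outer loop
vertex 3.179 -3.208 0.645
vertex 3.067 -2.355 0.692
vertex 3.855 -2.692 0.786
endloop
endfacet
facet normal 0.512 -0.476 -0.715
outer loop
vertex 3.179 -3.208 0.645
vertex 3.855 -2.692 0.786
vertex 3.778 -3.431 1.223
endloop
endfacet
facet normal 0.196 -0.934 0.298
outer loop
vertex 2.943 -3.55 1.4
vertex 3.778 -3.431 1.223
vertex 3.473 -3.245 2.008
endloop
endfacet
facet normal -0.858 -0.483 0.172
outer loop
vertex 2.503 -2.885 1.072
vertex 2.943 -3.55 1.4
vertex 2.685 -2.908 1.914
endloop
endfacet
facet normal -0.756 0.507 -0.414
outer loop
vertex 3.067 -2.355 0.692
vertex 2.503 -2.885 1.072
vertex 2.762 -2.169 1.477
endloop
endfacet
facet normal 0.363 0.667 -0.651
outer loop
vertex 3.855 -2.692 0.786
vertex 3.067 -2.355 0.692
vertex 3.597 -2.05 1.3
endloop
endfacet
facet normal 0.951 -0.224 -0.212
outer loop
vertex 3.778 -3.431 1.223
vertex 3.855 -2.692 0.786
vertex 4.037 -2.715 1.628
endloop
endfacet

endsolid


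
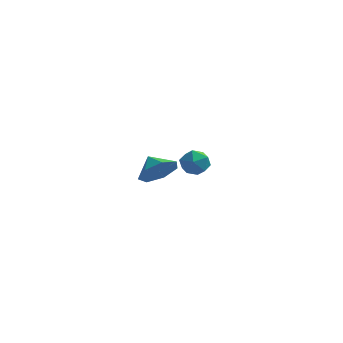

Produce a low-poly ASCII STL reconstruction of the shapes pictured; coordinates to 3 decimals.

solid 
facet normal 0.616 -0.581 -0.533
outer loop
vertex 4.38 -4.018 4.005
vertex 3.633 -4.255 3.4
vertex 4.275 -3.505 3.324
endloop
endfacet
facet normal 0.195 0.798 0.571
outer loop
vertex 4.38 -4.018 4.005
vertex 4.275 -3.505 3.324
vertex 2.987 -3.645 3.96
endloop
endfacet
facet normal 0.616 -0.581 -0.533
outer loop
vertex 4.275 -3.505 3.324
vertex 3.633 -4.255 3.4
vertex 3.686 -3.557 2.7
endloop
endfacet
facet normal -0.102 0.995 0.013
outer loop
vertex 4.275 -3.505 3.324
vertex 3.686 -3.557 2.7
vertex 2.987 -3.645 3.96
endloop
endfacet
facet normal 0.615 -0.581 -0.533
outer loop
vertex 3.686 -3.557 2.7
vertex 3.633 -4.255 3.4
vertex 3.057 -4.134 2.604
endloop
endfacet
facet normal -0.621 0.726 -0.294
outer loop
vertex 3.686 -3.557 2.7
vertex 3.057 -4.134 2.604
vertex 2.987 -3.645 3.96
endloop
endfacet
facet normal 0.615 -0.580 -0.533
outer loop
vertex 3.057 -4.134 2.604
vertex 3.633 -4.255 3.4
vertex 2.862 -4.803 3.107
endloop
endfacet
facet normal -0.974 0.194 -0.120
outer loop
vertex 3.057 -4.134 2.604
vertex 2.862 -4.803 3.107
vertex 2.987 -3.645 3.96
endloop
endfacet
facet normal 0.615 -0.581 -0.533
outer loop
vertex 2.862 -4.803 3.107
vertex 3.633 -4.255 3.4
vertex 3.247 -5.059 3.831
endloop
endfacet
facet normal -0.893 -0.201 0.404
outer loop
vertex 2.862 -4.803 3.107
vertex 3.247 -5.059 3.831
vertex 2.987 -3.645 3.96
endloop
endfacet
facet normal 0.616 -0.581 -0.532
outer loop
vertex 3.247 -5.059 3.831
vertex 3.633 -4.255 3.4
vertex 3.923 -4.709 4.231
endloop
endfacet
facet normal -0.439 -0.161 0.884
outer loop
vertex 3.247 -5.059 3.831
vertex 3.923 -4.709 4.231
vertex 2.987 -3.645 3.96
endloop
endfacet
facet normal 0.616 -0.581 -0.532
outer loop
vertex 3.923 -4.709 4.231
vertex 3.633 -4.255 3.4
vertex 4.38 -4.018 4.005
endloop
endfacet
facet normal 0.045 0.284 0.958
outer loop
vertex 3.923 -4.709 4.231
vertex 4.38 -4.018 4.005
vertex 2.987 -3.645 3.96
endloop
endfacet
facet normal -0.995 0.095 0.019
outer loop
vertex 3.068 1.861 0.527
vertex 3.042 1.441 1.255
vertex 3.122 2.279 1.255
endloop
endfacet
facet normal -0.693 0.646 -0.320
outer loop
vertex 3.068 1.861 0.527
vertex 3.122 2.279 1.255
vertex 3.618 2.492 0.61
endloop
endfacet
facet normal -0.315 0.389 -0.866
outer loop
vertex 3.068 1.861 0.527
vertex 3.618 2.492 0.61
vertex 3.844 1.787 0.211
endloop
endfacet
facet normal -0.383 -0.322 -0.866
outer loop
vertex 3.068 1.861 0.527
vertex 3.844 1.787 0.211
vertex 3.488 1.138 0.61
endloop
endfacet
facet normal -0.803 -0.503 -0.319
outer loop
vertex 3.068 1.861 0.527
vertex 3.488 1.138 0.61
vertex 3.042 1.441 1.255
endloop
endfacet
facet normal -0.240 0.962 0.133
outer loop
vertex 3.618 2.492 0.61
vertex 3.122 2.279 1.255
vertex 3.932 2.462 1.39
endloop
endfacet
facet normal -0.729 0.070 0.681
outer loop
vertex 3.122 2.279 1.255
vertex 3.042 1.441 1.255
vertex 3.576 1.813 1.789
endloop
endfacet
facet normal -0.418 -0.899 0.134
outer loop
vertex 3.042 1.441 1.255
vertex 3.488 1.138 0.61
vertex 3.802 1.108 1.39
endloop
endfacet
facet normal 0.262 -0.606 -0.751
outer loop
vertex 3.488 1.138 0.61
vertex 3.844 1.787 0.211
vertex 4.298 1.321 0.745
endloop
endfacet
facet normal 0.372 0.545 -0.752
outer loop
vertex 3.844 1.787 0.211
vertex 3.618 2.492 0.61
vertex 4.378 2.159 0.745
endloop
endfacet
facet normal 0.383 0.322 0.866
outer loop
vertex 4.352 1.739 1.473
vertex 3.932 2.462 1.39
vertex 3.576 1.813 1.789
endloop
endfacet
facet normal 0.315 -0.389 0.866
outer loop
vertex 4.352 1.739 1.473
vertex 3.576 1.813 1.789
vertex 3.802 1.108 1.39
endloop
endfacet
facet normal 0.693 -0.646 0.320
outer loop
vertex 4.352 1.739 1.473
vertex 3.802 1.108 1.39
vertex 4.298 1.321 0.745
endloop
endfacet
facet normal 0.995 -0.095 -0.019
outer loop
vertex 4.352 1.739 1.473
vertex 4.298 1.321 0.745
vertex 4.378 2.159 0.745
endloop
endfacet
facet normal 0.803 0.503 0.319
outer loop
vertex 4.352 1.739 1.473
vertex 4.378 2.159 0.745
vertex 3.932 2.462 1.39
endloop
endfacet
facet normal -0.262 0.606 0.751
outer loop
vertex 3.576 1.813 1.789
vertex 3.932 2.462 1.39
vertex 3.122 2.279 1.255
endloop
endfacet
facet normal -0.372 -0.545 0.752
outer loop
vertex 3.802 1.108 1.39
vertex 3.576 1.813 1.789
vertex 3.042 1.441 1.255
endloop
endfacet
facet normal 0.240 -0.962 -0.133
outer loop
vertex 4.298 1.321 0.745
vertex 3.802 1.108 1.39
vertex 3.488 1.138 0.61
endloop
endfacet
facet normal 0.729 -0.070 -0.681
outer loop
vertex 4.378 2.159 0.745
vertex 4.298 1.321 0.745
vertex 3.844 1.787 0.211
endloop
endfacet
facet normal 0.418 0.899 -0.134
outer loop
vertex 3.932 2.462 1.39
vertex 4.378 2.159 0.745
vertex 3.618 2.492 0.61
endloop
endfacet

endsolid


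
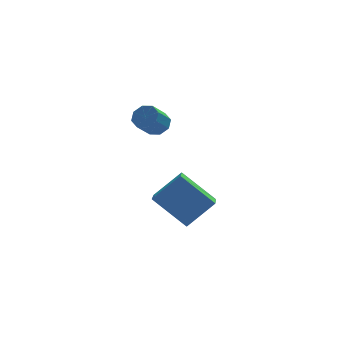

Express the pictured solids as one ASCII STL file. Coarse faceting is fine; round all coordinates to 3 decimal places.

solid 
facet normal -0.625 0.461 0.630
outer loop
vertex 2.79 0.574 -0.914
vertex 3.157 1.905 -1.525
vertex 1.566 0.409 -2.008
endloop
endfacet
facet normal -0.243 -0.881 0.405
outer loop
vertex 2.803 -0.505 -3.255
vertex 2.79 0.574 -0.914
vertex 1.566 0.409 -2.008
endloop
endfacet
facet normal -0.625 0.461 0.630
outer loop
vertex 1.566 0.409 -2.008
vertex 3.157 1.905 -1.525
vertex 1.933 1.74 -2.619
endloop
endfacet
facet normal -0.742 -0.100 -0.663
outer loop
vertex 1.933 1.74 -2.619
vertex 2.803 -0.505 -3.255
vertex 1.566 0.409 -2.008
endloop
endfacet
facet normal 0.742 0.100 0.663
outer loop
vertex 2.79 0.574 -0.914
vertex 4.394 0.991 -2.772
vertex 3.157 1.905 -1.525
endloop
endfacet
facet normal -0.243 -0.881 0.405
outer loop
vertex 4.027 -0.34 -2.161
vertex 2.79 0.574 -0.914
vertex 2.803 -0.505 -3.255
endloop
endfacet
facet normal 0.742 0.100 0.663
outer loop
vertex 4.027 -0.34 -2.161
vertex 4.394 0.991 -2.772
vertex 2.79 0.574 -0.914
endloop
endfacet
facet normal 0.243 0.881 -0.405
outer loop
vertex 3.157 1.905 -1.525
vertex 4.394 0.991 -2.772
vertex 1.933 1.74 -2.619
endloop
endfacet
facet normal -0.742 -0.100 -0.663
outer loop
vertex 3.17 0.826 -3.866
vertex 2.803 -0.505 -3.255
vertex 1.933 1.74 -2.619
endloop
endfacet
facet normal 0.243 0.881 -0.405
outer loop
vertex 1.933 1.74 -2.619
vertex 4.394 0.991 -2.772
vertex 3.17 0.826 -3.866
endloop
endfacet
facet normal 0.625 -0.461 -0.630
outer loop
vertex 3.17 0.826 -3.866
vertex 4.027 -0.34 -2.161
vertex 2.803 -0.505 -3.255
endloop
endfacet
facet normal 0.625 -0.461 -0.630
outer loop
vertex 4.394 0.991 -2.772
vertex 4.027 -0.34 -2.161
vertex 3.17 0.826 -3.866
endloop
endfacet
facet normal 0.563 0.450 -0.693
outer loop
vertex 2.431 1.765 2.161
vertex 2.062 1.54 1.715
vertex 2.071 2.057 2.058
endloop
endfacet
facet normal 0.328 0.647 0.688
outer loop
vertex 2.431 1.765 2.161
vertex 2.071 2.057 2.058
vertex 1.806 1.265 2.93
endloop
endfacet
facet normal 0.328 0.647 0.688
outer loop
vertex 1.806 1.265 2.93
vertex 2.071 2.057 2.058
vertex 1.446 1.557 2.827
endloop
endfacet
facet normal -0.563 -0.450 0.693
outer loop
vertex 1.806 1.265 2.93
vertex 1.446 1.557 2.827
vertex 1.438 1.04 2.485
endloop
endfacet
facet normal 0.562 0.450 -0.694
outer loop
vertex 2.071 2.057 2.058
vertex 2.062 1.54 1.715
vertex 1.706 2.046 1.755
endloop
endfacet
facet normal -0.304 0.893 0.333
outer loop
vertex 2.071 2.057 2.058
vertex 1.706 2.046 1.755
vertex 1.446 1.557 2.827
endloop
endfacet
facet normal -0.304 0.893 0.333
outer loop
vertex 1.446 1.557 2.827
vertex 1.706 2.046 1.755
vertex 1.081 1.546 2.524
endloop
endfacet
facet normal -0.562 -0.450 0.694
outer loop
vertex 1.446 1.557 2.827
vertex 1.081 1.546 2.524
vertex 1.438 1.04 2.485
endloop
endfacet
facet normal 0.563 0.451 -0.692
outer loop
vertex 1.706 2.046 1.755
vertex 2.062 1.54 1.715
vertex 1.55 1.739 1.428
endloop
endfacet
facet normal -0.758 0.615 -0.216
outer loop
vertex 1.706 2.046 1.755
vertex 1.55 1.739 1.428
vertex 1.081 1.546 2.524
endloop
endfacet
facet normal -0.758 0.615 -0.216
outer loop
vertex 1.081 1.546 2.524
vertex 1.55 1.739 1.428
vertex 0.925 1.239 2.198
endloop
endfacet
facet normal -0.563 -0.450 0.693
outer loop
vertex 1.081 1.546 2.524
vertex 0.925 1.239 2.198
vertex 1.438 1.04 2.485
endloop
endfacet
facet normal 0.563 0.450 -0.693
outer loop
vertex 1.55 1.739 1.428
vertex 2.062 1.54 1.715
vertex 1.694 1.315 1.27
endloop
endfacet
facet normal -0.769 -0.023 -0.639
outer loop
vertex 1.55 1.739 1.428
vertex 1.694 1.315 1.27
vertex 0.925 1.239 2.198
endloop
endfacet
facet normal -0.769 -0.022 -0.639
outer loop
vertex 0.925 1.239 2.198
vertex 1.694 1.315 1.27
vertex 1.069 0.815 2.039
endloop
endfacet
facet normal -0.563 -0.451 0.693
outer loop
vertex 0.925 1.239 2.198
vertex 1.069 0.815 2.039
vertex 1.438 1.04 2.485
endloop
endfacet
facet normal 0.563 0.450 -0.693
outer loop
vertex 1.694 1.315 1.27
vertex 2.062 1.54 1.715
vertex 2.054 1.023 1.373
endloop
endfacet
facet normal -0.328 -0.647 -0.688
outer loop
vertex 1.694 1.315 1.27
vertex 2.054 1.023 1.373
vertex 1.069 0.815 2.039
endloop
endfacet
facet normal -0.328 -0.647 -0.688
outer loop
vertex 1.069 0.815 2.039
vertex 2.054 1.023 1.373
vertex 1.429 0.523 2.142
endloop
endfacet
facet normal -0.563 -0.450 0.693
outer loop
vertex 1.069 0.815 2.039
vertex 1.429 0.523 2.142
vertex 1.438 1.04 2.485
endloop
endfacet
facet normal 0.562 0.450 -0.694
outer loop
vertex 2.054 1.023 1.373
vertex 2.062 1.54 1.715
vertex 2.419 1.034 1.676
endloop
endfacet
facet normal 0.304 -0.893 -0.333
outer loop
vertex 2.054 1.023 1.373
vertex 2.419 1.034 1.676
vertex 1.429 0.523 2.142
endloop
endfacet
facet normal 0.304 -0.893 -0.333
outer loop
vertex 1.429 0.523 2.142
vertex 2.419 1.034 1.676
vertex 1.794 0.534 2.445
endloop
endfacet
facet normal -0.562 -0.450 0.694
outer loop
vertex 1.429 0.523 2.142
vertex 1.794 0.534 2.445
vertex 1.438 1.04 2.485
endloop
endfacet
facet normal 0.563 0.450 -0.693
outer loop
vertex 2.419 1.034 1.676
vertex 2.062 1.54 1.715
vertex 2.575 1.341 2.002
endloop
endfacet
facet normal 0.758 -0.615 0.216
outer loop
vertex 2.419 1.034 1.676
vertex 2.575 1.341 2.002
vertex 1.794 0.534 2.445
endloop
endfacet
facet normal 0.758 -0.615 0.216
outer loop
vertex 1.794 0.534 2.445
vertex 2.575 1.341 2.002
vertex 1.95 0.841 2.772
endloop
endfacet
facet normal -0.563 -0.451 0.692
outer loop
vertex 1.794 0.534 2.445
vertex 1.95 0.841 2.772
vertex 1.438 1.04 2.485
endloop
endfacet
facet normal 0.563 0.451 -0.693
outer loop
vertex 2.575 1.341 2.002
vertex 2.062 1.54 1.715
vertex 2.431 1.765 2.161
endloop
endfacet
facet normal 0.769 0.022 0.639
outer loop
vertex 2.575 1.341 2.002
vertex 2.431 1.765 2.161
vertex 1.95 0.841 2.772
endloop
endfacet
facet normal 0.769 0.023 0.639
outer loop
vertex 1.95 0.841 2.772
vertex 2.431 1.765 2.161
vertex 1.806 1.265 2.93
endloop
endfacet
facet normal -0.563 -0.450 0.693
outer loop
vertex 1.95 0.841 2.772
vertex 1.806 1.265 2.93
vertex 1.438 1.04 2.485
endloop
endfacet

endsolid


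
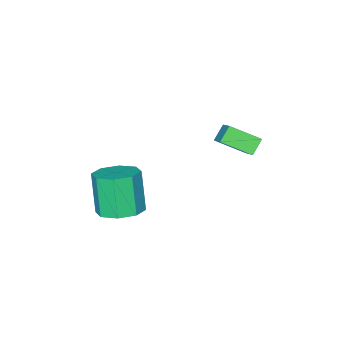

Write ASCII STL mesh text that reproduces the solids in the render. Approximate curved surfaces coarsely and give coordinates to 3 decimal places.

solid 
facet normal -0.711 -0.122 0.693
outer loop
vertex -1.612 2.856 -0.295
vertex -0.893 3.929 0.632
vertex -2.377 3.889 -0.898
endloop
endfacet
facet normal -0.451 -0.675 -0.584
outer loop
vertex -1.787 3.991 -1.472
vertex -1.612 2.856 -0.295
vertex -2.377 3.889 -0.898
endloop
endfacet
facet normal -0.711 -0.123 0.693
outer loop
vertex -2.377 3.889 -0.898
vertex -0.893 3.929 0.632
vertex -1.659 4.962 0.03
endloop
endfacet
facet normal -0.539 0.728 -0.425
outer loop
vertex -1.659 4.962 0.03
vertex -1.787 3.991 -1.472
vertex -2.377 3.889 -0.898
endloop
endfacet
facet normal 0.539 -0.728 0.424
outer loop
vertex -1.612 2.856 -0.295
vertex -0.303 4.031 0.058
vertex -0.893 3.929 0.632
endloop
endfacet
facet normal -0.451 -0.675 -0.584
outer loop
vertex -1.021 2.958 -0.87
vertex -1.612 2.856 -0.295
vertex -1.787 3.991 -1.472
endloop
endfacet
facet normal 0.539 -0.728 0.425
outer loop
vertex -1.021 2.958 -0.87
vertex -0.303 4.031 0.058
vertex -1.612 2.856 -0.295
endloop
endfacet
facet normal 0.451 0.675 0.584
outer loop
vertex -0.893 3.929 0.632
vertex -0.303 4.031 0.058
vertex -1.659 4.962 0.03
endloop
endfacet
facet normal -0.539 0.728 -0.425
outer loop
vertex -1.068 5.064 -0.545
vertex -1.787 3.991 -1.472
vertex -1.659 4.962 0.03
endloop
endfacet
facet normal 0.451 0.675 0.584
outer loop
vertex -1.659 4.962 0.03
vertex -0.303 4.031 0.058
vertex -1.068 5.064 -0.545
endloop
endfacet
facet normal 0.710 0.123 -0.693
outer loop
vertex -1.068 5.064 -0.545
vertex -1.021 2.958 -0.87
vertex -1.787 3.991 -1.472
endloop
endfacet
facet normal 0.711 0.123 -0.692
outer loop
vertex -0.303 4.031 0.058
vertex -1.021 2.958 -0.87
vertex -1.068 5.064 -0.545
endloop
endfacet
facet normal 0.180 0.323 -0.929
outer loop
vertex 3.887 1.422 -3.43
vertex 3.202 2.128 -3.317
vertex 4.176 2.064 -3.151
endloop
endfacet
facet normal 0.907 -0.421 0.030
outer loop
vertex 3.887 1.422 -3.43
vertex 4.176 2.064 -3.151
vertex 3.542 0.805 -1.655
endloop
endfacet
facet normal 0.906 -0.422 0.029
outer loop
vertex 3.542 0.805 -1.655
vertex 4.176 2.064 -3.151
vertex 3.832 1.448 -1.376
endloop
endfacet
facet normal -0.181 -0.322 0.929
outer loop
vertex 3.542 0.805 -1.655
vertex 3.832 1.448 -1.376
vertex 2.858 1.512 -1.543
endloop
endfacet
facet normal 0.180 0.323 -0.929
outer loop
vertex 4.176 2.064 -3.151
vertex 3.202 2.128 -3.317
vertex 3.895 2.744 -2.969
endloop
endfacet
facet normal 0.911 0.301 0.281
outer loop
vertex 4.176 2.064 -3.151
vertex 3.895 2.744 -2.969
vertex 3.832 1.448 -1.376
endloop
endfacet
facet normal 0.910 0.303 0.282
outer loop
vertex 3.832 1.448 -1.376
vertex 3.895 2.744 -2.969
vertex 3.55 2.127 -1.194
endloop
endfacet
facet normal -0.181 -0.324 0.929
outer loop
vertex 3.832 1.448 -1.376
vertex 3.55 2.127 -1.194
vertex 2.858 1.512 -1.543
endloop
endfacet
facet normal 0.180 0.323 -0.929
outer loop
vertex 3.895 2.744 -2.969
vertex 3.202 2.128 -3.317
vertex 3.208 3.063 -2.991
endloop
endfacet
facet normal 0.382 0.848 0.369
outer loop
vertex 3.895 2.744 -2.969
vertex 3.208 3.063 -2.991
vertex 3.55 2.127 -1.194
endloop
endfacet
facet normal 0.382 0.848 0.369
outer loop
vertex 3.55 2.127 -1.194
vertex 3.208 3.063 -2.991
vertex 2.864 2.446 -1.217
endloop
endfacet
facet normal -0.181 -0.323 0.929
outer loop
vertex 3.55 2.127 -1.194
vertex 2.864 2.446 -1.217
vertex 2.858 1.512 -1.543
endloop
endfacet
facet normal 0.181 0.323 -0.929
outer loop
vertex 3.208 3.063 -2.991
vertex 3.202 2.128 -3.317
vertex 2.518 2.835 -3.205
endloop
endfacet
facet normal -0.371 0.897 0.240
outer loop
vertex 3.208 3.063 -2.991
vertex 2.518 2.835 -3.205
vertex 2.864 2.446 -1.217
endloop
endfacet
facet normal -0.370 0.897 0.240
outer loop
vertex 2.864 2.446 -1.217
vertex 2.518 2.835 -3.205
vertex 2.173 2.218 -1.43
endloop
endfacet
facet normal -0.180 -0.323 0.929
outer loop
vertex 2.864 2.446 -1.217
vertex 2.173 2.218 -1.43
vertex 2.858 1.512 -1.543
endloop
endfacet
facet normal 0.181 0.322 -0.929
outer loop
vertex 2.518 2.835 -3.205
vertex 3.202 2.128 -3.317
vertex 2.228 2.192 -3.484
endloop
endfacet
facet normal -0.906 0.422 -0.030
outer loop
vertex 2.518 2.835 -3.205
vertex 2.228 2.192 -3.484
vertex 2.173 2.218 -1.43
endloop
endfacet
facet normal -0.907 0.421 -0.030
outer loop
vertex 2.173 2.218 -1.43
vertex 2.228 2.192 -3.484
vertex 1.884 1.576 -1.709
endloop
endfacet
facet normal -0.180 -0.323 0.929
outer loop
vertex 2.173 2.218 -1.43
vertex 1.884 1.576 -1.709
vertex 2.858 1.512 -1.543
endloop
endfacet
facet normal 0.181 0.324 -0.929
outer loop
vertex 2.228 2.192 -3.484
vertex 3.202 2.128 -3.317
vertex 2.51 1.513 -3.666
endloop
endfacet
facet normal -0.911 -0.303 -0.282
outer loop
vertex 2.228 2.192 -3.484
vertex 2.51 1.513 -3.666
vertex 1.884 1.576 -1.709
endloop
endfacet
facet normal -0.911 -0.301 -0.282
outer loop
vertex 1.884 1.576 -1.709
vertex 2.51 1.513 -3.666
vertex 2.165 0.896 -1.891
endloop
endfacet
facet normal -0.180 -0.323 0.929
outer loop
vertex 1.884 1.576 -1.709
vertex 2.165 0.896 -1.891
vertex 2.858 1.512 -1.543
endloop
endfacet
facet normal 0.181 0.323 -0.929
outer loop
vertex 2.51 1.513 -3.666
vertex 3.202 2.128 -3.317
vertex 3.196 1.194 -3.643
endloop
endfacet
facet normal -0.382 -0.848 -0.369
outer loop
vertex 2.51 1.513 -3.666
vertex 3.196 1.194 -3.643
vertex 2.165 0.896 -1.891
endloop
endfacet
facet normal -0.382 -0.848 -0.369
outer loop
vertex 2.165 0.896 -1.891
vertex 3.196 1.194 -3.643
vertex 2.852 0.577 -1.869
endloop
endfacet
facet normal -0.180 -0.323 0.929
outer loop
vertex 2.165 0.896 -1.891
vertex 2.852 0.577 -1.869
vertex 2.858 1.512 -1.543
endloop
endfacet
facet normal 0.180 0.323 -0.929
outer loop
vertex 3.196 1.194 -3.643
vertex 3.202 2.128 -3.317
vertex 3.887 1.422 -3.43
endloop
endfacet
facet normal 0.370 -0.897 -0.240
outer loop
vertex 3.196 1.194 -3.643
vertex 3.887 1.422 -3.43
vertex 2.852 0.577 -1.869
endloop
endfacet
facet normal 0.371 -0.897 -0.240
outer loop
vertex 2.852 0.577 -1.869
vertex 3.887 1.422 -3.43
vertex 3.542 0.805 -1.655
endloop
endfacet
facet normal -0.181 -0.323 0.929
outer loop
vertex 2.852 0.577 -1.869
vertex 3.542 0.805 -1.655
vertex 2.858 1.512 -1.543
endloop
endfacet

endsolid


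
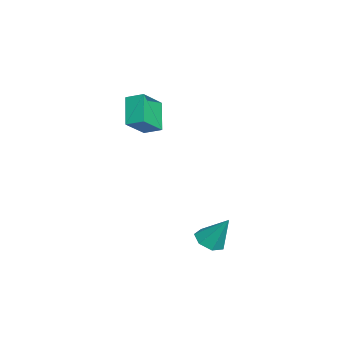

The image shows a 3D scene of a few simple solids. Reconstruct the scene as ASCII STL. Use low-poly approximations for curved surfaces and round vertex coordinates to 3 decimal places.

solid 
facet normal -0.704 -0.016 0.710
outer loop
vertex -3.701 -3.421 4.79
vertex -4.848 -2.518 3.672
vertex -4.063 -4.353 4.409
endloop
endfacet
facet normal 0.624 -0.491 0.608
outer loop
vertex -2.732 -4.322 3.068
vertex -3.701 -3.421 4.79
vertex -4.063 -4.353 4.409
endloop
endfacet
facet normal -0.704 -0.016 0.710
outer loop
vertex -4.063 -4.353 4.409
vertex -4.848 -2.518 3.672
vertex -5.211 -3.449 3.291
endloop
endfacet
facet normal -0.339 -0.871 -0.356
outer loop
vertex -5.211 -3.449 3.291
vertex -2.732 -4.322 3.068
vertex -4.063 -4.353 4.409
endloop
endfacet
facet normal 0.339 0.871 0.356
outer loop
vertex -3.701 -3.421 4.79
vertex -3.517 -2.487 2.331
vertex -4.848 -2.518 3.672
endloop
endfacet
facet normal 0.623 -0.492 0.608
outer loop
vertex -2.369 -3.391 3.449
vertex -3.701 -3.421 4.79
vertex -2.732 -4.322 3.068
endloop
endfacet
facet normal 0.339 0.871 0.356
outer loop
vertex -2.369 -3.391 3.449
vertex -3.517 -2.487 2.331
vertex -3.701 -3.421 4.79
endloop
endfacet
facet normal -0.624 0.492 -0.608
outer loop
vertex -4.848 -2.518 3.672
vertex -3.517 -2.487 2.331
vertex -5.211 -3.449 3.291
endloop
endfacet
facet normal -0.339 -0.871 -0.356
outer loop
vertex -3.879 -3.419 1.95
vertex -2.732 -4.322 3.068
vertex -5.211 -3.449 3.291
endloop
endfacet
facet normal -0.624 0.491 -0.608
outer loop
vertex -5.211 -3.449 3.291
vertex -3.517 -2.487 2.331
vertex -3.879 -3.419 1.95
endloop
endfacet
facet normal 0.704 0.016 -0.710
outer loop
vertex -3.879 -3.419 1.95
vertex -2.369 -3.391 3.449
vertex -2.732 -4.322 3.068
endloop
endfacet
facet normal 0.704 0.017 -0.710
outer loop
vertex -3.517 -2.487 2.331
vertex -2.369 -3.391 3.449
vertex -3.879 -3.419 1.95
endloop
endfacet
facet normal -0.227 -0.475 -0.850
outer loop
vertex 1.875 -0.669 -3.021
vertex 1.191 -0.129 -3.14
vertex 2.021 -0.032 -3.416
endloop
endfacet
facet normal 0.970 -0.078 0.232
outer loop
vertex 1.875 -0.669 -3.021
vertex 2.021 -0.032 -3.416
vertex 1.629 0.789 -1.5
endloop
endfacet
facet normal -0.227 -0.476 -0.850
outer loop
vertex 2.021 -0.032 -3.416
vertex 1.191 -0.129 -3.14
vertex 1.541 0.532 -3.604
endloop
endfacet
facet normal 0.775 0.623 -0.109
outer loop
vertex 2.021 -0.032 -3.416
vertex 1.541 0.532 -3.604
vertex 1.629 0.789 -1.5
endloop
endfacet
facet normal -0.228 -0.476 -0.850
outer loop
vertex 1.541 0.532 -3.604
vertex 1.191 -0.129 -3.14
vertex 0.798 0.598 -3.442
endloop
endfacet
facet normal 0.061 0.990 -0.124
outer loop
vertex 1.541 0.532 -3.604
vertex 0.798 0.598 -3.442
vertex 1.629 0.789 -1.5
endloop
endfacet
facet normal -0.227 -0.476 -0.850
outer loop
vertex 0.798 0.598 -3.442
vertex 1.191 -0.129 -3.14
vertex 0.35 0.117 -3.053
endloop
endfacet
facet normal -0.633 0.749 0.197
outer loop
vertex 0.798 0.598 -3.442
vertex 0.35 0.117 -3.053
vertex 1.629 0.789 -1.5
endloop
endfacet
facet normal -0.227 -0.476 -0.850
outer loop
vertex 0.35 0.117 -3.053
vertex 1.191 -0.129 -3.14
vertex 0.536 -0.549 -2.73
endloop
endfacet
facet normal -0.786 0.078 0.613
outer loop
vertex 0.35 0.117 -3.053
vertex 0.536 -0.549 -2.73
vertex 1.629 0.789 -1.5
endloop
endfacet
facet normal -0.227 -0.476 -0.850
outer loop
vertex 0.536 -0.549 -2.73
vertex 1.191 -0.129 -3.14
vertex 1.214 -0.899 -2.715
endloop
endfacet
facet normal -0.283 -0.514 0.810
outer loop
vertex 0.536 -0.549 -2.73
vertex 1.214 -0.899 -2.715
vertex 1.629 0.789 -1.5
endloop
endfacet
facet normal -0.228 -0.476 -0.850
outer loop
vertex 1.214 -0.899 -2.715
vertex 1.191 -0.129 -3.14
vertex 1.875 -0.669 -3.021
endloop
endfacet
facet normal 0.499 -0.584 0.640
outer loop
vertex 1.214 -0.899 -2.715
vertex 1.875 -0.669 -3.021
vertex 1.629 0.789 -1.5
endloop
endfacet

endsolid


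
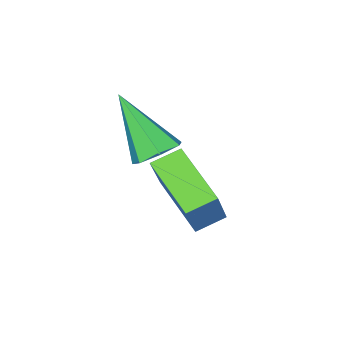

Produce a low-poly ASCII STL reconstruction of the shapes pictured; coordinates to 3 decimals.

solid 
facet normal -0.448 -0.350 -0.823
outer loop
vertex 2.034 1.033 -0.913
vertex 1.225 1.282 -0.578
vertex 2.214 2.718 -1.728
endloop
endfacet
facet normal 0.889 -0.273 -0.368
outer loop
vertex 3.035 3.358 -0.222
vertex 2.034 1.033 -0.913
vertex 2.214 2.718 -1.728
endloop
endfacet
facet normal -0.448 -0.350 -0.823
outer loop
vertex 2.214 2.718 -1.728
vertex 1.225 1.282 -0.578
vertex 1.406 2.966 -1.393
endloop
endfacet
facet normal 0.096 0.896 -0.433
outer loop
vertex 1.406 2.966 -1.393
vertex 3.035 3.358 -0.222
vertex 2.214 2.718 -1.728
endloop
endfacet
facet normal -0.096 -0.896 0.433
outer loop
vertex 2.034 1.033 -0.913
vertex 2.046 1.922 0.928
vertex 1.225 1.282 -0.578
endloop
endfacet
facet normal 0.889 -0.273 -0.368
outer loop
vertex 2.854 1.674 0.593
vertex 2.034 1.033 -0.913
vertex 3.035 3.358 -0.222
endloop
endfacet
facet normal -0.095 -0.896 0.433
outer loop
vertex 2.854 1.674 0.593
vertex 2.046 1.922 0.928
vertex 2.034 1.033 -0.913
endloop
endfacet
facet normal -0.889 0.274 0.368
outer loop
vertex 1.225 1.282 -0.578
vertex 2.046 1.922 0.928
vertex 1.406 2.966 -1.393
endloop
endfacet
facet normal 0.096 0.896 -0.434
outer loop
vertex 2.226 3.607 0.113
vertex 3.035 3.358 -0.222
vertex 1.406 2.966 -1.393
endloop
endfacet
facet normal -0.889 0.273 0.368
outer loop
vertex 1.406 2.966 -1.393
vertex 2.046 1.922 0.928
vertex 2.226 3.607 0.113
endloop
endfacet
facet normal 0.448 0.350 0.823
outer loop
vertex 2.226 3.607 0.113
vertex 2.854 1.674 0.593
vertex 3.035 3.358 -0.222
endloop
endfacet
facet normal 0.448 0.350 0.822
outer loop
vertex 2.046 1.922 0.928
vertex 2.854 1.674 0.593
vertex 2.226 3.607 0.113
endloop
endfacet
facet normal -0.110 0.630 -0.769
outer loop
vertex 3.189 1.401 0.551
vertex 2.626 1.705 0.881
vertex 3.323 1.882 0.926
endloop
endfacet
facet normal 0.959 -0.282 0.019
outer loop
vertex 3.189 1.401 0.551
vertex 3.323 1.882 0.926
vertex 2.854 0.395 2.479
endloop
endfacet
facet normal -0.110 0.630 -0.769
outer loop
vertex 3.323 1.882 0.926
vertex 2.626 1.705 0.881
vertex 2.932 2.23 1.267
endloop
endfacet
facet normal 0.770 0.329 0.547
outer loop
vertex 3.323 1.882 0.926
vertex 2.932 2.23 1.267
vertex 2.854 0.395 2.479
endloop
endfacet
facet normal -0.110 0.629 -0.769
outer loop
vertex 2.932 2.23 1.267
vertex 2.626 1.705 0.881
vertex 2.311 2.183 1.317
endloop
endfacet
facet normal 0.026 0.550 0.835
outer loop
vertex 2.932 2.23 1.267
vertex 2.311 2.183 1.317
vertex 2.854 0.395 2.479
endloop
endfacet
facet normal -0.109 0.630 -0.769
outer loop
vertex 2.311 2.183 1.317
vertex 2.626 1.705 0.881
vertex 1.927 1.776 1.038
endloop
endfacet
facet normal -0.714 0.216 0.666
outer loop
vertex 2.311 2.183 1.317
vertex 1.927 1.776 1.038
vertex 2.854 0.395 2.479
endloop
endfacet
facet normal -0.109 0.630 -0.769
outer loop
vertex 1.927 1.776 1.038
vertex 2.626 1.705 0.881
vertex 2.07 1.316 0.641
endloop
endfacet
facet normal -0.891 -0.422 0.168
outer loop
vertex 1.927 1.776 1.038
vertex 2.07 1.316 0.641
vertex 2.854 0.395 2.479
endloop
endfacet
facet normal -0.110 0.631 -0.768
outer loop
vertex 2.07 1.316 0.641
vertex 2.626 1.705 0.881
vertex 2.631 1.149 0.424
endloop
endfacet
facet normal -0.373 -0.883 -0.284
outer loop
vertex 2.07 1.316 0.641
vertex 2.631 1.149 0.424
vertex 2.854 0.395 2.479
endloop
endfacet
facet normal -0.110 0.631 -0.768
outer loop
vertex 2.631 1.149 0.424
vertex 2.626 1.705 0.881
vertex 3.189 1.401 0.551
endloop
endfacet
facet normal 0.451 -0.821 -0.350
outer loop
vertex 2.631 1.149 0.424
vertex 3.189 1.401 0.551
vertex 2.854 0.395 2.479
endloop
endfacet

endsolid


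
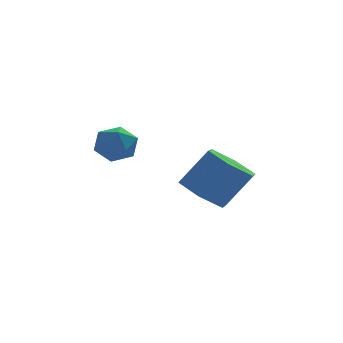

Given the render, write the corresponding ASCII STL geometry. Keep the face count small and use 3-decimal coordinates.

solid 
facet normal -0.491 0.716 -0.496
outer loop
vertex -1.731 -1.505 2.68
vertex -2.395 -1.698 3.059
vertex -1.911 -1.155 3.364
endloop
endfacet
facet normal 0.196 0.893 -0.405
outer loop
vertex -1.731 -1.505 2.68
vertex -1.911 -1.155 3.364
vertex -1.17 -1.383 3.22
endloop
endfacet
facet normal 0.596 0.384 -0.706
outer loop
vertex -1.731 -1.505 2.68
vertex -1.17 -1.383 3.22
vertex -1.196 -2.065 2.827
endloop
endfacet
facet normal 0.157 -0.107 -0.982
outer loop
vertex -1.731 -1.505 2.68
vertex -1.196 -2.065 2.827
vertex -1.953 -2.26 2.727
endloop
endfacet
facet normal -0.515 0.098 -0.852
outer loop
vertex -1.731 -1.505 2.68
vertex -1.953 -2.26 2.727
vertex -2.395 -1.698 3.059
endloop
endfacet
facet normal 0.333 0.896 0.295
outer loop
vertex -1.17 -1.383 3.22
vertex -1.911 -1.155 3.364
vertex -1.487 -1.5 3.933
endloop
endfacet
facet normal -0.778 0.610 0.149
outer loop
vertex -1.911 -1.155 3.364
vertex -2.395 -1.698 3.059
vertex -2.244 -1.695 3.833
endloop
endfacet
facet normal -0.816 -0.390 -0.427
outer loop
vertex -2.395 -1.698 3.059
vertex -1.953 -2.26 2.727
vertex -2.27 -2.377 3.44
endloop
endfacet
facet normal 0.270 -0.721 -0.638
outer loop
vertex -1.953 -2.26 2.727
vertex -1.196 -2.065 2.827
vertex -1.529 -2.605 3.296
endloop
endfacet
facet normal 0.979 0.073 -0.191
outer loop
vertex -1.196 -2.065 2.827
vertex -1.17 -1.383 3.22
vertex -1.045 -2.062 3.601
endloop
endfacet
facet normal -0.157 0.107 0.982
outer loop
vertex -1.709 -2.255 3.98
vertex -1.487 -1.5 3.933
vertex -2.244 -1.695 3.833
endloop
endfacet
facet normal -0.596 -0.384 0.706
outer loop
vertex -1.709 -2.255 3.98
vertex -2.244 -1.695 3.833
vertex -2.27 -2.377 3.44
endloop
endfacet
facet normal -0.196 -0.893 0.405
outer loop
vertex -1.709 -2.255 3.98
vertex -2.27 -2.377 3.44
vertex -1.529 -2.605 3.296
endloop
endfacet
facet normal 0.491 -0.716 0.496
outer loop
vertex -1.709 -2.255 3.98
vertex -1.529 -2.605 3.296
vertex -1.045 -2.062 3.601
endloop
endfacet
facet normal 0.515 -0.098 0.852
outer loop
vertex -1.709 -2.255 3.98
vertex -1.045 -2.062 3.601
vertex -1.487 -1.5 3.933
endloop
endfacet
facet normal -0.270 0.721 0.638
outer loop
vertex -2.244 -1.695 3.833
vertex -1.487 -1.5 3.933
vertex -1.911 -1.155 3.364
endloop
endfacet
facet normal -0.979 -0.073 0.191
outer loop
vertex -2.27 -2.377 3.44
vertex -2.244 -1.695 3.833
vertex -2.395 -1.698 3.059
endloop
endfacet
facet normal -0.333 -0.896 -0.295
outer loop
vertex -1.529 -2.605 3.296
vertex -2.27 -2.377 3.44
vertex -1.953 -2.26 2.727
endloop
endfacet
facet normal 0.778 -0.610 -0.149
outer loop
vertex -1.045 -2.062 3.601
vertex -1.529 -2.605 3.296
vertex -1.196 -2.065 2.827
endloop
endfacet
facet normal 0.816 0.390 0.427
outer loop
vertex -1.487 -1.5 3.933
vertex -1.045 -2.062 3.601
vertex -1.17 -1.383 3.22
endloop
endfacet
facet normal -0.603 -0.020 -0.798
outer loop
vertex 2.015 -1.41 0.097
vertex 1.203 -1.477 0.712
vertex 1.552 -0.562 0.425
endloop
endfacet
facet normal 0.657 0.556 -0.510
outer loop
vertex 2.015 -1.41 0.097
vertex 1.552 -0.562 0.425
vertex 3.008 -1.376 1.414
endloop
endfacet
facet normal 0.657 0.556 -0.510
outer loop
vertex 3.008 -1.376 1.414
vertex 1.552 -0.562 0.425
vertex 2.546 -0.529 1.742
endloop
endfacet
facet normal 0.602 0.020 0.798
outer loop
vertex 3.008 -1.376 1.414
vertex 2.546 -0.529 1.742
vertex 2.197 -1.443 2.028
endloop
endfacet
facet normal -0.602 -0.021 -0.798
outer loop
vertex 1.552 -0.562 0.425
vertex 1.203 -1.477 0.712
vertex 0.74 -0.629 1.039
endloop
endfacet
facet normal -0.064 0.998 0.024
outer loop
vertex 1.552 -0.562 0.425
vertex 0.74 -0.629 1.039
vertex 2.546 -0.529 1.742
endloop
endfacet
facet normal -0.064 0.998 0.023
outer loop
vertex 2.546 -0.529 1.742
vertex 0.74 -0.629 1.039
vertex 1.734 -0.595 2.356
endloop
endfacet
facet normal 0.602 0.020 0.798
outer loop
vertex 2.546 -0.529 1.742
vertex 1.734 -0.595 2.356
vertex 2.197 -1.443 2.028
endloop
endfacet
facet normal -0.602 -0.021 -0.798
outer loop
vertex 0.74 -0.629 1.039
vertex 1.203 -1.477 0.712
vertex 0.392 -1.544 1.326
endloop
endfacet
facet normal -0.722 0.442 0.533
outer loop
vertex 0.74 -0.629 1.039
vertex 0.392 -1.544 1.326
vertex 1.734 -0.595 2.356
endloop
endfacet
facet normal -0.722 0.442 0.533
outer loop
vertex 1.734 -0.595 2.356
vertex 0.392 -1.544 1.326
vertex 1.385 -1.51 2.643
endloop
endfacet
facet normal 0.603 0.020 0.798
outer loop
vertex 1.734 -0.595 2.356
vertex 1.385 -1.51 2.643
vertex 2.197 -1.443 2.028
endloop
endfacet
facet normal -0.602 -0.020 -0.798
outer loop
vertex 0.392 -1.544 1.326
vertex 1.203 -1.477 0.712
vertex 0.854 -2.391 0.998
endloop
endfacet
facet normal -0.657 -0.556 0.510
outer loop
vertex 0.392 -1.544 1.326
vertex 0.854 -2.391 0.998
vertex 1.385 -1.51 2.643
endloop
endfacet
facet normal -0.657 -0.556 0.510
outer loop
vertex 1.385 -1.51 2.643
vertex 0.854 -2.391 0.998
vertex 1.848 -2.358 2.315
endloop
endfacet
facet normal 0.603 0.020 0.798
outer loop
vertex 1.385 -1.51 2.643
vertex 1.848 -2.358 2.315
vertex 2.197 -1.443 2.028
endloop
endfacet
facet normal -0.602 -0.020 -0.798
outer loop
vertex 0.854 -2.391 0.998
vertex 1.203 -1.477 0.712
vertex 1.666 -2.325 0.384
endloop
endfacet
facet normal 0.064 -0.998 -0.023
outer loop
vertex 0.854 -2.391 0.998
vertex 1.666 -2.325 0.384
vertex 1.848 -2.358 2.315
endloop
endfacet
facet normal 0.065 -0.998 -0.023
outer loop
vertex 1.848 -2.358 2.315
vertex 1.666 -2.325 0.384
vertex 2.66 -2.291 1.701
endloop
endfacet
facet normal 0.602 0.021 0.798
outer loop
vertex 1.848 -2.358 2.315
vertex 2.66 -2.291 1.701
vertex 2.197 -1.443 2.028
endloop
endfacet
facet normal -0.603 -0.020 -0.798
outer loop
vertex 1.666 -2.325 0.384
vertex 1.203 -1.477 0.712
vertex 2.015 -1.41 0.097
endloop
endfacet
facet normal 0.721 -0.442 -0.533
outer loop
vertex 1.666 -2.325 0.384
vertex 2.015 -1.41 0.097
vertex 2.66 -2.291 1.701
endloop
endfacet
facet normal 0.722 -0.442 -0.533
outer loop
vertex 2.66 -2.291 1.701
vertex 2.015 -1.41 0.097
vertex 3.008 -1.376 1.414
endloop
endfacet
facet normal 0.602 0.021 0.798
outer loop
vertex 2.66 -2.291 1.701
vertex 3.008 -1.376 1.414
vertex 2.197 -1.443 2.028
endloop
endfacet

endsolid
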